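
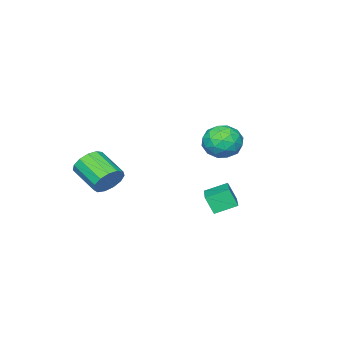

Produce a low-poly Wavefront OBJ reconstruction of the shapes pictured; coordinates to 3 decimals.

v -2.401 1.273 -0.527
v -1.572 0.909 -1.264
v -3.668 0.191 -1.416
v -2.839 -0.173 -2.153
v -2.808 -0.5 -1.034
v -2.025 0.168 -0.484
v -3.215 0.932 -2.196
v -2.432 1.6 -1.646
v -2.076 0.698 -2.296
v -1.824 -0.187 -1.577
v -3.416 1.287 -1.103
v -3.164 0.402 -0.384
v -1.875 1.186 -0.817
v -3.365 -0.086 -1.863
v -3.347 -0.278 -1.204
v -2.86 -0.492 -1.638
v -2.141 0.75 -0.359
v -1.655 0.537 -0.792
v -2.381 -0.292 -0.657
v -3.585 0.563 -1.888
v -3.099 0.35 -2.321
v -2.38 1.592 -1.042
v -1.893 1.378 -1.476
v -2.859 1.392 -2.023
v -1.684 0.848 -1.857
v -2.429 0.212 -2.38
v -2.649 0.861 -2.405
v -2.189 1.254 -2.082
v -1.537 0.328 -1.435
v -2.281 -0.308 -1.958
v -2.263 -0.5 -1.299
v -1.803 -0.107 -0.976
v -1.832 0.204 -2.041
v -2.959 1.408 -0.722
v -3.703 0.772 -1.245
v -3.437 1.207 -1.704
v -2.977 1.6 -1.381
v -2.811 0.888 -0.3
v -3.556 0.252 -0.823
v -3.051 -0.154 -0.598
v -2.591 0.239 -0.275
v -3.408 0.896 -0.639
v 2.617 -2.579 -3.409
v 3.042 -3.007 -4.169
v 2.847 -4.689 -3.331
v 2.423 -4.261 -2.571
v 3.443 -2.879 -3.82
v 3.248 -4.562 -2.982
v 3.582 -2.656 -3.341
v 3.387 -4.339 -2.502
v 3.414 -2.409 -2.883
v 3.22 -4.091 -2.045
v 2.994 -2.215 -2.592
v 2.799 -3.898 -1.754
v 2.454 -2.137 -2.561
v 2.259 -3.82 -1.723
v 1.966 -2.199 -2.799
v 1.771 -3.882 -1.961
v 1.685 -2.382 -3.231
v 1.49 -4.064 -2.392
v 1.7 -2.627 -3.719
v 1.505 -4.309 -2.881
v 2.006 -2.857 -4.109
v 1.811 -4.539 -3.271
v 2.507 -2.998 -4.277
v 2.312 -4.681 -3.438
v -0.453 1.798 -4.918
v -0.324 1.297 -3.891
v -1.357 2.613 -4.407
v -1.228 2.112 -3.38
v 0.988 3.108 -4.46
v 1.117 2.607 -3.433
v 0.084 3.923 -3.949
v 0.213 3.422 -2.922
f 1 38 17
f 38 12 41
f 17 41 6
f 38 41 17
f 1 17 13
f 17 6 18
f 13 18 2
f 17 18 13
f 1 13 22
f 13 2 23
f 22 23 8
f 13 23 22
f 1 22 34
f 22 8 37
f 34 37 11
f 22 37 34
f 1 34 38
f 34 11 42
f 38 42 12
f 34 42 38
f 2 18 29
f 18 6 32
f 29 32 10
f 18 32 29
f 6 41 19
f 41 12 40
f 19 40 5
f 41 40 19
f 12 42 39
f 42 11 35
f 39 35 3
f 42 35 39
f 11 37 36
f 37 8 24
f 36 24 7
f 37 24 36
f 8 23 28
f 23 2 25
f 28 25 9
f 23 25 28
f 4 30 16
f 30 10 31
f 16 31 5
f 30 31 16
f 4 16 14
f 16 5 15
f 14 15 3
f 16 15 14
f 4 14 21
f 14 3 20
f 21 20 7
f 14 20 21
f 4 21 26
f 21 7 27
f 26 27 9
f 21 27 26
f 4 26 30
f 26 9 33
f 30 33 10
f 26 33 30
f 5 31 19
f 31 10 32
f 19 32 6
f 31 32 19
f 3 15 39
f 15 5 40
f 39 40 12
f 15 40 39
f 7 20 36
f 20 3 35
f 36 35 11
f 20 35 36
f 9 27 28
f 27 7 24
f 28 24 8
f 27 24 28
f 10 33 29
f 33 9 25
f 29 25 2
f 33 25 29
f 44 43 47
f 44 47 45
f 45 47 48
f 45 48 46
f 47 43 49
f 47 49 48
f 48 49 50
f 48 50 46
f 49 43 51
f 49 51 50
f 50 51 52
f 50 52 46
f 51 43 53
f 51 53 52
f 52 53 54
f 52 54 46
f 53 43 55
f 53 55 54
f 54 55 56
f 54 56 46
f 55 43 57
f 55 57 56
f 56 57 58
f 56 58 46
f 57 43 59
f 57 59 58
f 58 59 60
f 58 60 46
f 59 43 61
f 59 61 60
f 60 61 62
f 60 62 46
f 61 43 63
f 61 63 62
f 62 63 64
f 62 64 46
f 63 43 65
f 63 65 64
f 64 65 66
f 64 66 46
f 65 43 44
f 65 44 66
f 66 44 45
f 66 45 46
f 68 70 67
f 71 68 67
f 67 70 69
f 69 71 67
f 68 74 70
f 72 68 71
f 72 74 68
f 70 74 69
f 73 71 69
f 69 74 73
f 73 72 71
f 74 72 73



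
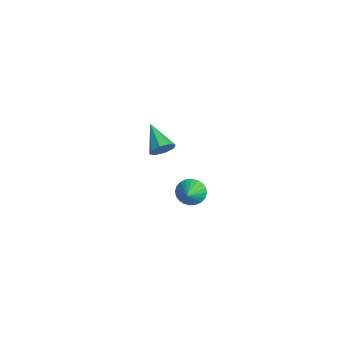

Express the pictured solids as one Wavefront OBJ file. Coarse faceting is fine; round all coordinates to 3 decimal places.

v -2.168 0.527 -4.325
v -1.926 0.833 -3.768
v -3.612 0.193 -3.515
v -2.178 1.162 -4.083
v -2.425 1.119 -4.539
v -2.52 0.73 -4.87
v -2.409 0.221 -4.882
v -2.157 -0.108 -4.568
v -1.911 -0.065 -4.112
v -1.815 0.325 -3.78
v 3.102 0.844 -3.008
v 3.467 0.733 -3.618
v 4.178 0.456 -2.292
v 3.529 1.002 -3.565
v 3.526 1.247 -3.428
v 3.458 1.43 -3.226
v 3.336 1.525 -2.992
v 3.178 1.515 -2.759
v 3.009 1.404 -2.565
v 2.853 1.207 -2.438
v 2.736 0.955 -2.398
v 2.674 0.686 -2.451
v 2.677 0.441 -2.588
v 2.745 0.258 -2.79
v 2.867 0.163 -3.025
v 3.025 0.173 -3.257
v 3.195 0.284 -3.451
v 3.35 0.481 -3.578
f 2 1 4
f 2 4 3
f 4 1 5
f 4 5 3
f 5 1 6
f 5 6 3
f 6 1 7
f 6 7 3
f 7 1 8
f 7 8 3
f 8 1 9
f 8 9 3
f 9 1 10
f 9 10 3
f 10 1 2
f 10 2 3
f 12 11 14
f 12 14 13
f 14 11 15
f 14 15 13
f 15 11 16
f 15 16 13
f 16 11 17
f 16 17 13
f 17 11 18
f 17 18 13
f 18 11 19
f 18 19 13
f 19 11 20
f 19 20 13
f 20 11 21
f 20 21 13
f 21 11 22
f 21 22 13
f 22 11 23
f 22 23 13
f 23 11 24
f 23 24 13
f 24 11 25
f 24 25 13
f 25 11 26
f 25 26 13
f 26 11 27
f 26 27 13
f 27 11 28
f 27 28 13
f 28 11 12
f 28 12 13



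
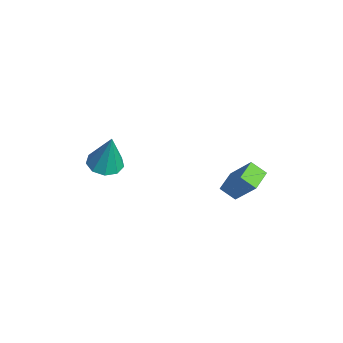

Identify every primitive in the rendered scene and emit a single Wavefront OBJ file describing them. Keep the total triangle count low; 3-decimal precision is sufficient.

v 3.043 3.058 -2.975
v 2.621 2.495 -2.462
v 3.938 3.655 -1.582
v 3.516 3.093 -1.07
v 3.804 2.327 -3.15
v 3.382 1.765 -2.638
v 4.699 2.925 -1.758
v 4.277 2.362 -1.245
v 1.049 -2.605 -1.731
v 1.837 -2.837 -1.855
v 1.411 -2.375 0.131
v 1.788 -2.274 -1.915
v 1.394 -1.867 -1.889
v 0.838 -1.805 -1.789
v 0.382 -2.117 -1.662
v 0.238 -2.658 -1.567
v 0.473 -3.174 -1.548
v 0.979 -3.424 -1.615
v 1.517 -3.291 -1.736
f 2 4 1
f 5 2 1
f 1 4 3
f 3 5 1
f 2 8 4
f 6 2 5
f 6 8 2
f 4 8 3
f 7 5 3
f 3 8 7
f 7 6 5
f 8 6 7
f 10 9 12
f 10 12 11
f 12 9 13
f 12 13 11
f 13 9 14
f 13 14 11
f 14 9 15
f 14 15 11
f 15 9 16
f 15 16 11
f 16 9 17
f 16 17 11
f 17 9 18
f 17 18 11
f 18 9 19
f 18 19 11
f 19 9 10
f 19 10 11



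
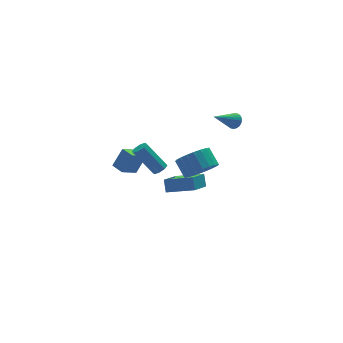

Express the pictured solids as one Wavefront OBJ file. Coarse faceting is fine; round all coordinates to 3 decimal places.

v 2.912 0.682 3.477
v 3.229 0.417 3.84
v 1.468 0.358 4.503
v 3.238 0.618 3.916
v 3.196 0.829 3.924
v 3.112 1.017 3.865
v 2.997 1.154 3.747
v 2.869 1.219 3.587
v 2.748 1.203 3.411
v 2.651 1.107 3.245
v 2.594 0.947 3.114
v 2.586 0.746 3.039
v 2.627 0.535 3.03
v 2.711 0.347 3.09
v 2.826 0.21 3.208
v 2.954 0.145 3.367
v 3.076 0.161 3.544
v 3.172 0.257 3.71
v -0.033 3.639 -4.099
v 0.065 4.147 -3.351
v 1.262 4.858 -5.098
v 1.36 5.367 -4.35
v 1.36 2.593 -3.57
v 1.458 3.102 -2.822
v 2.655 3.813 -4.569
v 2.753 4.321 -3.821
v -1.715 0.604 0.812
v -1.324 0.469 1.112
v -2.214 1.302 2.647
v -2.605 1.436 2.348
v -1.275 0.821 0.95
v -2.165 1.654 2.485
v -1.483 1.045 0.707
v -2.373 1.878 2.243
v -1.827 1.011 0.527
v -2.717 1.844 2.062
v -2.106 0.738 0.513
v -2.996 1.571 2.048
v -2.155 0.386 0.675
v -3.045 1.219 2.21
v -1.947 0.162 0.917
v -2.837 0.995 2.453
v -1.603 0.196 1.098
v -2.493 1.029 2.633
v 0.013 -1.249 1.449
v 0.907 -1.525 1.947
v 0.761 -0.588 2.729
v -0.133 -0.311 2.231
v 1.056 -1.246 1.64
v 0.91 -0.308 2.422
v 1.024 -0.967 1.3
v 0.878 -0.03 2.082
v 0.818 -0.737 0.986
v 0.672 0.2 1.768
v 0.472 -0.596 0.751
v 0.326 0.342 1.534
v 0.047 -0.567 0.638
v -0.099 0.371 1.42
v -0.384 -0.656 0.665
v -0.53 0.282 1.447
v -0.746 -0.848 0.827
v -0.892 0.09 1.609
v -0.977 -1.109 1.097
v -1.123 -0.171 1.879
v -1.037 -1.394 1.427
v -1.183 -0.456 2.21
v -0.915 -1.654 1.762
v -1.061 -0.717 2.544
v -0.633 -1.844 2.042
v -0.779 -0.907 2.824
v -0.239 -1.931 2.22
v -0.385 -0.994 3.002
v 0.198 -1.9 2.264
v 0.052 -0.963 3.047
v 0.604 -1.757 2.167
v 0.458 -0.819 2.95
v -2.444 2.351 -0.554
v -3.457 2.004 0.09
v -2.689 3.174 -0.495
v -3.702 2.827 0.149
v -1.758 2.473 0.591
v -2.771 2.126 1.235
v -2.003 3.296 0.65
v -3.016 2.949 1.294
f 2 1 4
f 2 4 3
f 4 1 5
f 4 5 3
f 5 1 6
f 5 6 3
f 6 1 7
f 6 7 3
f 7 1 8
f 7 8 3
f 8 1 9
f 8 9 3
f 9 1 10
f 9 10 3
f 10 1 11
f 10 11 3
f 11 1 12
f 11 12 3
f 12 1 13
f 12 13 3
f 13 1 14
f 13 14 3
f 14 1 15
f 14 15 3
f 15 1 16
f 15 16 3
f 16 1 17
f 16 17 3
f 17 1 18
f 17 18 3
f 18 1 2
f 18 2 3
f 20 22 19
f 23 20 19
f 19 22 21
f 21 23 19
f 20 26 22
f 24 20 23
f 24 26 20
f 22 26 21
f 25 23 21
f 21 26 25
f 25 24 23
f 26 24 25
f 28 27 31
f 28 31 29
f 29 31 32
f 29 32 30
f 31 27 33
f 31 33 32
f 32 33 34
f 32 34 30
f 33 27 35
f 33 35 34
f 34 35 36
f 34 36 30
f 35 27 37
f 35 37 36
f 36 37 38
f 36 38 30
f 37 27 39
f 37 39 38
f 38 39 40
f 38 40 30
f 39 27 41
f 39 41 40
f 40 41 42
f 40 42 30
f 41 27 43
f 41 43 42
f 42 43 44
f 42 44 30
f 43 27 28
f 43 28 44
f 44 28 29
f 44 29 30
f 46 45 49
f 46 49 47
f 47 49 50
f 47 50 48
f 49 45 51
f 49 51 50
f 50 51 52
f 50 52 48
f 51 45 53
f 51 53 52
f 52 53 54
f 52 54 48
f 53 45 55
f 53 55 54
f 54 55 56
f 54 56 48
f 55 45 57
f 55 57 56
f 56 57 58
f 56 58 48
f 57 45 59
f 57 59 58
f 58 59 60
f 58 60 48
f 59 45 61
f 59 61 60
f 60 61 62
f 60 62 48
f 61 45 63
f 61 63 62
f 62 63 64
f 62 64 48
f 63 45 65
f 63 65 64
f 64 65 66
f 64 66 48
f 65 45 67
f 65 67 66
f 66 67 68
f 66 68 48
f 67 45 69
f 67 69 68
f 68 69 70
f 68 70 48
f 69 45 71
f 69 71 70
f 70 71 72
f 70 72 48
f 71 45 73
f 71 73 72
f 72 73 74
f 72 74 48
f 73 45 75
f 73 75 74
f 74 75 76
f 74 76 48
f 75 45 46
f 75 46 76
f 76 46 47
f 76 47 48
f 78 80 77
f 81 78 77
f 77 80 79
f 79 81 77
f 78 84 80
f 82 78 81
f 82 84 78
f 80 84 79
f 83 81 79
f 79 84 83
f 83 82 81
f 84 82 83



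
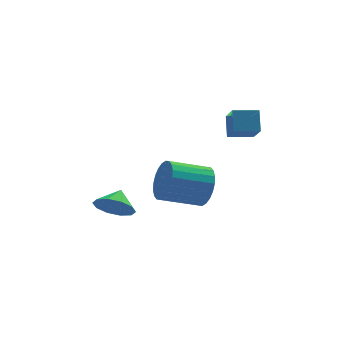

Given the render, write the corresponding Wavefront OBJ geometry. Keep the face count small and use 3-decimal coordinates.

v 0.27 -0.756 -1.967
v 0.633 -1.255 -1.118
v -1.148 -1.504 -0.504
v -1.51 -1.004 -1.353
v 0.625 -0.868 -0.985
v -1.156 -1.117 -0.371
v 0.562 -0.463 -1.002
v -1.218 -0.712 -0.388
v 0.456 -0.103 -1.165
v -1.325 -0.352 -0.551
v 0.321 0.158 -1.451
v -1.46 -0.091 -0.837
v 0.178 0.279 -1.815
v -1.603 0.03 -1.201
v 0.049 0.244 -2.203
v -1.731 -0.005 -1.589
v -0.046 0.056 -2.554
v -1.826 -0.193 -1.94
v -0.092 -0.256 -2.816
v -1.873 -0.505 -2.202
v -0.084 -0.643 -2.949
v -1.865 -0.892 -2.335
v -0.022 -1.048 -2.932
v -1.802 -1.297 -2.318
v 0.085 -1.408 -2.769
v -1.696 -1.657 -2.155
v 0.22 -1.669 -2.483
v -1.561 -1.918 -1.869
v 0.363 -1.79 -2.119
v -1.418 -2.039 -1.505
v 0.491 -1.755 -1.731
v -1.289 -2.004 -1.117
v 0.586 -1.567 -1.38
v -1.194 -1.816 -0.766
v 1.316 0.166 0.463
v 1.413 -1.07 1.426
v 1.35 0.856 1.345
v 1.447 -0.38 2.308
v 2.453 0.2 0.392
v 2.55 -1.036 1.355
v 2.487 0.89 1.274
v 2.584 -0.346 2.237
v -3.518 -0.465 -3.176
v -2.804 -1.014 -2.873
v -3.162 0.325 -2.584
v -2.624 -0.733 -3.356
v -2.786 -0.349 -3.77
v -3.227 -0.01 -3.958
v -3.779 0.155 -3.847
v -4.232 0.083 -3.48
v -4.412 -0.198 -2.997
v -4.25 -0.581 -2.582
v -3.809 -0.92 -2.395
v -3.256 -1.085 -2.506
f 2 1 5
f 2 5 3
f 3 5 6
f 3 6 4
f 5 1 7
f 5 7 6
f 6 7 8
f 6 8 4
f 7 1 9
f 7 9 8
f 8 9 10
f 8 10 4
f 9 1 11
f 9 11 10
f 10 11 12
f 10 12 4
f 11 1 13
f 11 13 12
f 12 13 14
f 12 14 4
f 13 1 15
f 13 15 14
f 14 15 16
f 14 16 4
f 15 1 17
f 15 17 16
f 16 17 18
f 16 18 4
f 17 1 19
f 17 19 18
f 18 19 20
f 18 20 4
f 19 1 21
f 19 21 20
f 20 21 22
f 20 22 4
f 21 1 23
f 21 23 22
f 22 23 24
f 22 24 4
f 23 1 25
f 23 25 24
f 24 25 26
f 24 26 4
f 25 1 27
f 25 27 26
f 26 27 28
f 26 28 4
f 27 1 29
f 27 29 28
f 28 29 30
f 28 30 4
f 29 1 31
f 29 31 30
f 30 31 32
f 30 32 4
f 31 1 33
f 31 33 32
f 32 33 34
f 32 34 4
f 33 1 2
f 33 2 34
f 34 2 3
f 34 3 4
f 36 38 35
f 39 36 35
f 35 38 37
f 37 39 35
f 36 42 38
f 40 36 39
f 40 42 36
f 38 42 37
f 41 39 37
f 37 42 41
f 41 40 39
f 42 40 41
f 44 43 46
f 44 46 45
f 46 43 47
f 46 47 45
f 47 43 48
f 47 48 45
f 48 43 49
f 48 49 45
f 49 43 50
f 49 50 45
f 50 43 51
f 50 51 45
f 51 43 52
f 51 52 45
f 52 43 53
f 52 53 45
f 53 43 54
f 53 54 45
f 54 43 44
f 54 44 45



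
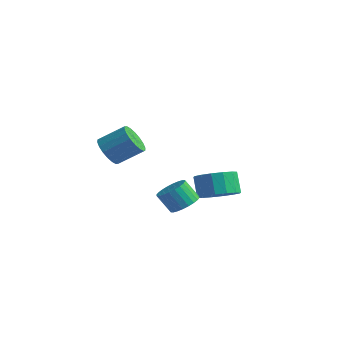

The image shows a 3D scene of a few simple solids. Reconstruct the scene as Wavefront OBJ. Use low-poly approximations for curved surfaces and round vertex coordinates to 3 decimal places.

v -1.468 -1.321 -2.646
v -0.813 -1.141 -2.187
v -1.417 -1.478 -1.194
v -2.072 -1.659 -1.654
v -0.969 -0.861 -2.186
v -1.573 -1.199 -1.194
v -1.201 -0.652 -2.256
v -1.804 -0.989 -1.263
v -1.473 -0.544 -2.385
v -2.077 -0.882 -1.392
v -1.745 -0.555 -2.554
v -2.348 -0.893 -1.561
v -1.974 -0.682 -2.737
v -2.578 -1.02 -1.744
v -2.126 -0.907 -2.906
v -2.73 -1.245 -1.913
v -2.179 -1.195 -3.035
v -2.782 -1.532 -2.043
v -2.123 -1.502 -3.106
v -2.727 -1.839 -2.113
v -1.967 -1.781 -3.106
v -2.571 -2.119 -2.114
v -1.736 -1.991 -3.037
v -2.339 -2.328 -2.044
v -1.463 -2.098 -2.908
v -2.067 -2.436 -1.915
v -1.192 -2.087 -2.739
v -1.795 -2.425 -1.746
v -0.962 -1.96 -2.556
v -1.566 -2.298 -1.563
v -0.81 -1.735 -2.387
v -1.414 -2.073 -1.394
v -0.758 -1.448 -2.257
v -1.361 -1.785 -1.265
v -3.851 -4.008 0.933
v -3.144 -4.408 0.622
v -2.262 -3.513 1.476
v -2.969 -3.112 1.787
v -3.196 -4.117 0.371
v -2.314 -3.222 1.225
v -3.378 -3.805 0.232
v -2.495 -2.91 1.086
v -3.654 -3.533 0.231
v -2.771 -2.638 1.085
v -3.968 -3.355 0.37
v -3.085 -2.46 1.224
v -4.26 -3.306 0.62
v -3.377 -2.411 1.474
v -4.47 -3.396 0.932
v -3.588 -2.501 1.786
v -4.558 -3.607 1.244
v -3.676 -2.712 2.098
v -4.506 -3.898 1.495
v -3.624 -3.003 2.349
v -4.325 -4.21 1.634
v -3.442 -3.315 2.488
v -4.049 -4.482 1.635
v -3.166 -3.587 2.489
v -3.735 -4.66 1.496
v -2.852 -3.765 2.35
v -3.443 -4.709 1.246
v -2.56 -3.814 2.1
v -3.232 -4.619 0.934
v -2.35 -3.724 1.788
v -2.306 1.885 -3.422
v -1.332 2.056 -2.962
v -1.92 2.386 -1.839
v -2.894 2.215 -2.298
v -1.478 2.554 -3.185
v -2.066 2.884 -2.062
v -1.846 2.872 -3.471
v -2.434 3.202 -2.348
v -2.337 2.926 -3.744
v -2.925 3.256 -2.621
v -2.82 2.701 -3.93
v -3.408 3.031 -2.807
v -3.165 2.257 -3.98
v -3.753 2.587 -2.857
v -3.28 1.714 -3.881
v -3.868 2.044 -2.758
v -3.134 1.216 -3.658
v -3.722 1.546 -2.535
v -2.766 0.898 -3.372
v -3.354 1.228 -2.249
v -2.275 0.844 -3.099
v -2.863 1.174 -1.976
v -1.792 1.069 -2.913
v -2.38 1.399 -1.79
v -1.447 1.513 -2.863
v -2.035 1.843 -1.74
f 2 1 5
f 2 5 3
f 3 5 6
f 3 6 4
f 5 1 7
f 5 7 6
f 6 7 8
f 6 8 4
f 7 1 9
f 7 9 8
f 8 9 10
f 8 10 4
f 9 1 11
f 9 11 10
f 10 11 12
f 10 12 4
f 11 1 13
f 11 13 12
f 12 13 14
f 12 14 4
f 13 1 15
f 13 15 14
f 14 15 16
f 14 16 4
f 15 1 17
f 15 17 16
f 16 17 18
f 16 18 4
f 17 1 19
f 17 19 18
f 18 19 20
f 18 20 4
f 19 1 21
f 19 21 20
f 20 21 22
f 20 22 4
f 21 1 23
f 21 23 22
f 22 23 24
f 22 24 4
f 23 1 25
f 23 25 24
f 24 25 26
f 24 26 4
f 25 1 27
f 25 27 26
f 26 27 28
f 26 28 4
f 27 1 29
f 27 29 28
f 28 29 30
f 28 30 4
f 29 1 31
f 29 31 30
f 30 31 32
f 30 32 4
f 31 1 33
f 31 33 32
f 32 33 34
f 32 34 4
f 33 1 2
f 33 2 34
f 34 2 3
f 34 3 4
f 36 35 39
f 36 39 37
f 37 39 40
f 37 40 38
f 39 35 41
f 39 41 40
f 40 41 42
f 40 42 38
f 41 35 43
f 41 43 42
f 42 43 44
f 42 44 38
f 43 35 45
f 43 45 44
f 44 45 46
f 44 46 38
f 45 35 47
f 45 47 46
f 46 47 48
f 46 48 38
f 47 35 49
f 47 49 48
f 48 49 50
f 48 50 38
f 49 35 51
f 49 51 50
f 50 51 52
f 50 52 38
f 51 35 53
f 51 53 52
f 52 53 54
f 52 54 38
f 53 35 55
f 53 55 54
f 54 55 56
f 54 56 38
f 55 35 57
f 55 57 56
f 56 57 58
f 56 58 38
f 57 35 59
f 57 59 58
f 58 59 60
f 58 60 38
f 59 35 61
f 59 61 60
f 60 61 62
f 60 62 38
f 61 35 63
f 61 63 62
f 62 63 64
f 62 64 38
f 63 35 36
f 63 36 64
f 64 36 37
f 64 37 38
f 66 65 69
f 66 69 67
f 67 69 70
f 67 70 68
f 69 65 71
f 69 71 70
f 70 71 72
f 70 72 68
f 71 65 73
f 71 73 72
f 72 73 74
f 72 74 68
f 73 65 75
f 73 75 74
f 74 75 76
f 74 76 68
f 75 65 77
f 75 77 76
f 76 77 78
f 76 78 68
f 77 65 79
f 77 79 78
f 78 79 80
f 78 80 68
f 79 65 81
f 79 81 80
f 80 81 82
f 80 82 68
f 81 65 83
f 81 83 82
f 82 83 84
f 82 84 68
f 83 65 85
f 83 85 84
f 84 85 86
f 84 86 68
f 85 65 87
f 85 87 86
f 86 87 88
f 86 88 68
f 87 65 89
f 87 89 88
f 88 89 90
f 88 90 68
f 89 65 66
f 89 66 90
f 90 66 67
f 90 67 68



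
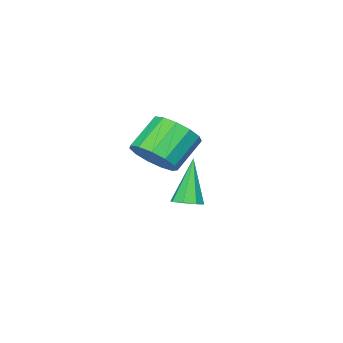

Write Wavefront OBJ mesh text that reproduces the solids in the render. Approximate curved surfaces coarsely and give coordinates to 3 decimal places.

v -0.116 -2.61 -3.189
v 0.381 -2.35 -2.949
v -0.824 -2.97 -1.331
v 0.036 -2.044 -3.021
v -0.398 -2.069 -3.191
v -0.667 -2.411 -3.36
v -0.613 -2.869 -3.428
v -0.269 -3.176 -3.357
v 0.165 -3.151 -3.186
v 0.434 -2.809 -3.018
v 3.282 -1.001 0.526
v 3.908 -1.043 1.226
v 2.784 -1.002 2.234
v 2.158 -0.959 1.534
v 3.834 -0.529 1.123
v 2.71 -0.488 2.13
v 3.585 -0.165 0.83
v 2.462 -0.123 1.838
v 3.24 -0.066 0.441
v 2.116 -0.024 1.448
v 2.908 -0.264 0.079
v 1.784 -0.222 1.086
v 2.695 -0.696 -0.141
v 1.571 -0.654 0.866
v 2.668 -1.224 -0.149
v 1.544 -1.183 0.858
v 2.836 -1.682 0.057
v 1.712 -1.641 1.065
v 3.146 -1.924 0.412
v 2.022 -1.882 1.42
v 3.498 -1.872 0.804
v 2.375 -1.831 1.811
v 3.783 -1.544 1.107
v 2.659 -1.502 2.115
f 2 1 4
f 2 4 3
f 4 1 5
f 4 5 3
f 5 1 6
f 5 6 3
f 6 1 7
f 6 7 3
f 7 1 8
f 7 8 3
f 8 1 9
f 8 9 3
f 9 1 10
f 9 10 3
f 10 1 2
f 10 2 3
f 12 11 15
f 12 15 13
f 13 15 16
f 13 16 14
f 15 11 17
f 15 17 16
f 16 17 18
f 16 18 14
f 17 11 19
f 17 19 18
f 18 19 20
f 18 20 14
f 19 11 21
f 19 21 20
f 20 21 22
f 20 22 14
f 21 11 23
f 21 23 22
f 22 23 24
f 22 24 14
f 23 11 25
f 23 25 24
f 24 25 26
f 24 26 14
f 25 11 27
f 25 27 26
f 26 27 28
f 26 28 14
f 27 11 29
f 27 29 28
f 28 29 30
f 28 30 14
f 29 11 31
f 29 31 30
f 30 31 32
f 30 32 14
f 31 11 33
f 31 33 32
f 32 33 34
f 32 34 14
f 33 11 12
f 33 12 34
f 34 12 13
f 34 13 14



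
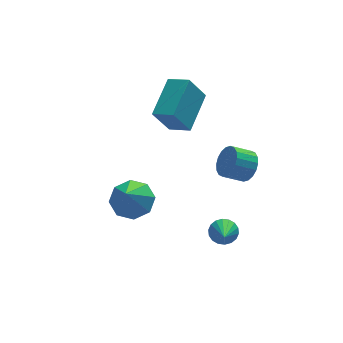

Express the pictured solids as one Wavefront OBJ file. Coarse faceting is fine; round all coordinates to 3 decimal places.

v -0.205 -0.15 -2.088
v 0.581 0.219 -1.571
v -0.715 -0.99 -0.712
v -0.043 0.673 -1.525
v -0.762 0.645 -1.809
v -1.154 0.151 -2.256
v -0.99 -0.519 -2.604
v -0.367 -0.973 -2.65
v 0.352 -0.946 -2.366
v 0.744 -0.452 -1.919
v 1.865 1.216 1.008
v 1.087 1.13 2.334
v 3.031 2.75 1.791
v 2.253 2.664 3.117
v 2.587 0.476 1.383
v 1.809 0.39 2.709
v 3.753 2.01 2.166
v 2.975 1.924 3.492
v 3.132 -2.511 -3.063
v 3.588 -2.866 -3.36
v 2.788 -3.629 -2.257
v 3.732 -2.75 -3.138
v 3.757 -2.587 -2.9
v 3.659 -2.409 -2.695
v 3.456 -2.251 -2.563
v 3.189 -2.144 -2.529
v 2.911 -2.11 -2.601
v 2.677 -2.156 -2.765
v 2.533 -2.272 -2.987
v 2.508 -2.435 -3.225
v 2.606 -2.614 -3.43
v 2.809 -2.772 -3.563
v 3.076 -2.878 -3.596
v 3.354 -2.912 -3.524
v 4.097 -2.573 1.286
v 4.473 -2.724 1.941
v 3.579 -2.657 2.469
v 3.203 -2.507 1.814
v 4.487 -2.382 1.921
v 3.594 -2.315 2.45
v 4.424 -2.078 1.776
v 3.53 -2.011 2.304
v 4.296 -1.872 1.534
v 3.402 -1.805 2.062
v 4.128 -1.805 1.242
v 3.235 -1.739 1.771
v 3.955 -1.891 0.96
v 3.061 -1.824 1.488
v 3.809 -2.111 0.741
v 2.916 -2.044 1.27
v 3.721 -2.423 0.631
v 2.827 -2.356 1.159
v 3.706 -2.765 0.65
v 2.813 -2.698 1.179
v 3.77 -3.069 0.796
v 2.876 -3.002 1.324
v 3.898 -3.275 1.038
v 3.004 -3.208 1.566
v 4.065 -3.341 1.329
v 3.172 -3.275 1.858
v 4.239 -3.256 1.612
v 3.345 -3.189 2.14
v 4.384 -3.036 1.83
v 3.491 -2.969 2.359
f 2 1 4
f 2 4 3
f 4 1 5
f 4 5 3
f 5 1 6
f 5 6 3
f 6 1 7
f 6 7 3
f 7 1 8
f 7 8 3
f 8 1 9
f 8 9 3
f 9 1 10
f 9 10 3
f 10 1 2
f 10 2 3
f 12 14 11
f 15 12 11
f 11 14 13
f 13 15 11
f 12 18 14
f 16 12 15
f 16 18 12
f 14 18 13
f 17 15 13
f 13 18 17
f 17 16 15
f 18 16 17
f 20 19 22
f 20 22 21
f 22 19 23
f 22 23 21
f 23 19 24
f 23 24 21
f 24 19 25
f 24 25 21
f 25 19 26
f 25 26 21
f 26 19 27
f 26 27 21
f 27 19 28
f 27 28 21
f 28 19 29
f 28 29 21
f 29 19 30
f 29 30 21
f 30 19 31
f 30 31 21
f 31 19 32
f 31 32 21
f 32 19 33
f 32 33 21
f 33 19 34
f 33 34 21
f 34 19 20
f 34 20 21
f 36 35 39
f 36 39 37
f 37 39 40
f 37 40 38
f 39 35 41
f 39 41 40
f 40 41 42
f 40 42 38
f 41 35 43
f 41 43 42
f 42 43 44
f 42 44 38
f 43 35 45
f 43 45 44
f 44 45 46
f 44 46 38
f 45 35 47
f 45 47 46
f 46 47 48
f 46 48 38
f 47 35 49
f 47 49 48
f 48 49 50
f 48 50 38
f 49 35 51
f 49 51 50
f 50 51 52
f 50 52 38
f 51 35 53
f 51 53 52
f 52 53 54
f 52 54 38
f 53 35 55
f 53 55 54
f 54 55 56
f 54 56 38
f 55 35 57
f 55 57 56
f 56 57 58
f 56 58 38
f 57 35 59
f 57 59 58
f 58 59 60
f 58 60 38
f 59 35 61
f 59 61 60
f 60 61 62
f 60 62 38
f 61 35 63
f 61 63 62
f 62 63 64
f 62 64 38
f 63 35 36
f 63 36 64
f 64 36 37
f 64 37 38



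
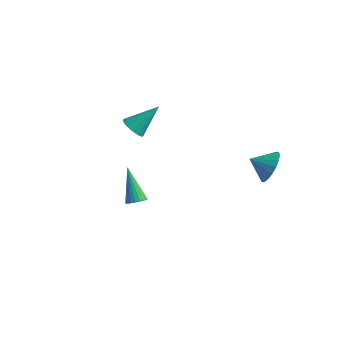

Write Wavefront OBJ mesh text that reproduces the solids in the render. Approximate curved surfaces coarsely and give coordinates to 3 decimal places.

v 3.094 2.258 -1.529
v 3.578 2.158 -0.73
v 2.186 1.862 -1.031
v 3.438 2.521 -0.695
v 3.239 2.839 -0.805
v 3.015 3.057 -1.04
v 2.804 3.136 -1.359
v 2.644 3.064 -1.709
v 2.562 2.852 -2.027
v 2.572 2.538 -2.259
v 2.672 2.175 -2.365
v 2.845 1.827 -2.327
v 3.061 1.553 -2.15
v 3.283 1.402 -1.867
v 3.473 1.398 -1.525
v 3.597 1.543 -1.184
v 3.634 1.812 -0.902
v -0.314 -4.2 -0.438
v 0.095 -4.255 -0.122
v -1.286 -3.4 0.958
v 0.131 -4.072 -0.202
v 0.099 -3.908 -0.317
v 0.005 -3.789 -0.451
v -0.138 -3.732 -0.584
v -0.308 -3.747 -0.694
v -0.479 -3.83 -0.765
v -0.625 -3.97 -0.786
v -0.723 -4.145 -0.755
v -0.759 -4.328 -0.675
v -0.727 -4.491 -0.559
v -0.632 -4.61 -0.425
v -0.489 -4.667 -0.293
v -0.319 -4.653 -0.183
v -0.149 -4.569 -0.112
v -0.003 -4.429 -0.09
v -3.605 0.736 -0.521
v -3.068 0.307 -0.46
v -2.835 1.864 0.621
v -2.984 0.547 -0.754
v -3.096 0.847 -0.974
v -3.371 1.112 -1.05
v -3.719 1.257 -0.958
v -4.032 1.237 -0.728
v -4.209 1.058 -0.432
v -4.194 0.777 -0.164
v -3.992 0.483 -0.009
v -3.668 0.269 -0.017
v -3.323 0.204 -0.185
f 2 1 4
f 2 4 3
f 4 1 5
f 4 5 3
f 5 1 6
f 5 6 3
f 6 1 7
f 6 7 3
f 7 1 8
f 7 8 3
f 8 1 9
f 8 9 3
f 9 1 10
f 9 10 3
f 10 1 11
f 10 11 3
f 11 1 12
f 11 12 3
f 12 1 13
f 12 13 3
f 13 1 14
f 13 14 3
f 14 1 15
f 14 15 3
f 15 1 16
f 15 16 3
f 16 1 17
f 16 17 3
f 17 1 2
f 17 2 3
f 19 18 21
f 19 21 20
f 21 18 22
f 21 22 20
f 22 18 23
f 22 23 20
f 23 18 24
f 23 24 20
f 24 18 25
f 24 25 20
f 25 18 26
f 25 26 20
f 26 18 27
f 26 27 20
f 27 18 28
f 27 28 20
f 28 18 29
f 28 29 20
f 29 18 30
f 29 30 20
f 30 18 31
f 30 31 20
f 31 18 32
f 31 32 20
f 32 18 33
f 32 33 20
f 33 18 34
f 33 34 20
f 34 18 35
f 34 35 20
f 35 18 19
f 35 19 20
f 37 36 39
f 37 39 38
f 39 36 40
f 39 40 38
f 40 36 41
f 40 41 38
f 41 36 42
f 41 42 38
f 42 36 43
f 42 43 38
f 43 36 44
f 43 44 38
f 44 36 45
f 44 45 38
f 45 36 46
f 45 46 38
f 46 36 47
f 46 47 38
f 47 36 48
f 47 48 38
f 48 36 37
f 48 37 38



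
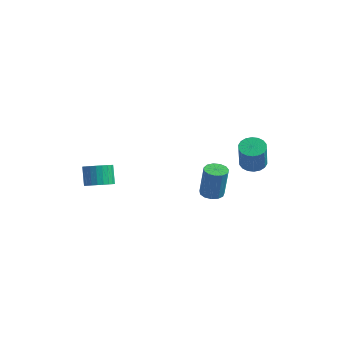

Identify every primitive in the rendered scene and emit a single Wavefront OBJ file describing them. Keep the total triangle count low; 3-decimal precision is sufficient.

v 0.181 2.219 -2.594
v 0.72 2.514 -2.73
v 1.259 2.377 -0.903
v 0.719 2.081 -0.766
v 0.487 2.767 -2.643
v 1.026 2.63 -0.815
v 0.157 2.846 -2.539
v 0.695 2.708 -0.712
v -0.166 2.726 -2.453
v 0.373 2.588 -0.626
v -0.379 2.444 -2.412
v 0.16 2.307 -0.584
v -0.414 2.092 -2.428
v 0.125 1.954 -0.601
v -0.26 1.779 -2.497
v 0.279 1.642 -0.669
v 0.033 1.606 -2.596
v 0.572 1.469 -0.769
v 0.374 1.628 -2.695
v 0.913 1.49 -0.868
v 0.653 1.837 -2.762
v 1.192 1.699 -0.934
v 0.782 2.167 -2.775
v 1.321 2.03 -0.948
v -2.831 -2.485 -1.941
v -2.362 -1.88 -1.861
v -2.8 -1.689 -0.739
v -3.269 -2.295 -0.819
v -2.607 -1.75 -1.979
v -3.044 -1.559 -0.856
v -2.885 -1.732 -2.09
v -3.323 -1.541 -0.967
v -3.155 -1.828 -2.179
v -3.593 -1.638 -1.056
v -3.376 -2.025 -2.232
v -3.814 -1.835 -1.109
v -3.514 -2.292 -2.24
v -3.952 -2.101 -1.118
v -3.548 -2.588 -2.203
v -3.986 -2.398 -1.081
v -3.473 -2.869 -2.126
v -3.91 -2.678 -1.004
v -3.3 -3.091 -2.021
v -3.738 -2.9 -0.899
v -3.056 -3.221 -1.904
v -3.493 -3.03 -0.781
v -2.777 -3.239 -1.793
v -3.215 -3.048 -0.67
v -2.507 -3.142 -1.704
v -2.945 -2.952 -0.581
v -2.286 -2.945 -1.651
v -2.724 -2.755 -0.528
v -2.148 -2.679 -1.642
v -2.586 -2.488 -0.52
v -2.114 -2.382 -1.679
v -2.552 -2.192 -0.557
v -2.19 -2.102 -1.756
v -2.627 -1.911 -0.634
v 2.767 2.79 0.258
v 3.261 3.269 0.202
v 4.106 2.568 1.666
v 3.613 2.09 1.722
v 3.055 3.404 0.386
v 3.9 2.704 1.85
v 2.793 3.418 0.544
v 3.638 2.717 2.008
v 2.525 3.307 0.645
v 3.37 2.606 2.11
v 2.305 3.094 0.67
v 3.15 2.393 2.134
v 2.177 2.821 0.613
v 3.022 2.12 2.078
v 2.166 2.542 0.486
v 3.011 1.841 1.95
v 2.274 2.312 0.314
v 3.119 1.611 1.778
v 2.48 2.176 0.13
v 3.325 1.476 1.594
v 2.742 2.163 -0.028
v 3.587 1.462 1.436
v 3.01 2.274 -0.13
v 3.855 1.573 1.335
v 3.23 2.487 -0.154
v 4.075 1.786 1.31
v 3.358 2.76 -0.098
v 4.203 2.059 1.367
v 3.369 3.039 0.03
v 4.214 2.338 1.494
f 2 1 5
f 2 5 3
f 3 5 6
f 3 6 4
f 5 1 7
f 5 7 6
f 6 7 8
f 6 8 4
f 7 1 9
f 7 9 8
f 8 9 10
f 8 10 4
f 9 1 11
f 9 11 10
f 10 11 12
f 10 12 4
f 11 1 13
f 11 13 12
f 12 13 14
f 12 14 4
f 13 1 15
f 13 15 14
f 14 15 16
f 14 16 4
f 15 1 17
f 15 17 16
f 16 17 18
f 16 18 4
f 17 1 19
f 17 19 18
f 18 19 20
f 18 20 4
f 19 1 21
f 19 21 20
f 20 21 22
f 20 22 4
f 21 1 23
f 21 23 22
f 22 23 24
f 22 24 4
f 23 1 2
f 23 2 24
f 24 2 3
f 24 3 4
f 26 25 29
f 26 29 27
f 27 29 30
f 27 30 28
f 29 25 31
f 29 31 30
f 30 31 32
f 30 32 28
f 31 25 33
f 31 33 32
f 32 33 34
f 32 34 28
f 33 25 35
f 33 35 34
f 34 35 36
f 34 36 28
f 35 25 37
f 35 37 36
f 36 37 38
f 36 38 28
f 37 25 39
f 37 39 38
f 38 39 40
f 38 40 28
f 39 25 41
f 39 41 40
f 40 41 42
f 40 42 28
f 41 25 43
f 41 43 42
f 42 43 44
f 42 44 28
f 43 25 45
f 43 45 44
f 44 45 46
f 44 46 28
f 45 25 47
f 45 47 46
f 46 47 48
f 46 48 28
f 47 25 49
f 47 49 48
f 48 49 50
f 48 50 28
f 49 25 51
f 49 51 50
f 50 51 52
f 50 52 28
f 51 25 53
f 51 53 52
f 52 53 54
f 52 54 28
f 53 25 55
f 53 55 54
f 54 55 56
f 54 56 28
f 55 25 57
f 55 57 56
f 56 57 58
f 56 58 28
f 57 25 26
f 57 26 58
f 58 26 27
f 58 27 28
f 60 59 63
f 60 63 61
f 61 63 64
f 61 64 62
f 63 59 65
f 63 65 64
f 64 65 66
f 64 66 62
f 65 59 67
f 65 67 66
f 66 67 68
f 66 68 62
f 67 59 69
f 67 69 68
f 68 69 70
f 68 70 62
f 69 59 71
f 69 71 70
f 70 71 72
f 70 72 62
f 71 59 73
f 71 73 72
f 72 73 74
f 72 74 62
f 73 59 75
f 73 75 74
f 74 75 76
f 74 76 62
f 75 59 77
f 75 77 76
f 76 77 78
f 76 78 62
f 77 59 79
f 77 79 78
f 78 79 80
f 78 80 62
f 79 59 81
f 79 81 80
f 80 81 82
f 80 82 62
f 81 59 83
f 81 83 82
f 82 83 84
f 82 84 62
f 83 59 85
f 83 85 84
f 84 85 86
f 84 86 62
f 85 59 87
f 85 87 86
f 86 87 88
f 86 88 62
f 87 59 60
f 87 60 88
f 88 60 61
f 88 61 62



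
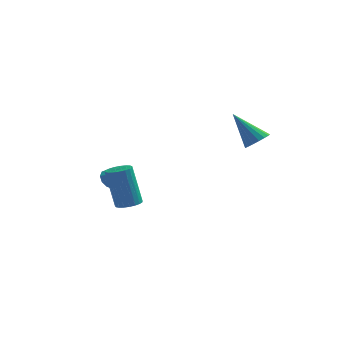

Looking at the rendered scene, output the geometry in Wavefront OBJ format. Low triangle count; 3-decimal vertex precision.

v 3.781 2.868 2.173
v 4.177 2.454 2.592
v 2.559 3.232 3.687
v 4.315 2.762 2.629
v 4.33 3.095 2.562
v 4.22 3.375 2.405
v 4.009 3.54 2.195
v 3.746 3.55 1.98
v 3.491 3.404 1.81
v 3.303 3.135 1.722
v 3.224 2.805 1.738
v 3.273 2.489 1.853
v 3.438 2.26 2.042
v 3.682 2.17 2.261
v 3.949 2.24 2.459
v -2.853 1.136 -0.112
v -2.633 0.794 -0.553
v -1.987 0.784 0.592
v -2.476 1.129 -0.579
v -2.463 1.466 -0.426
v -2.599 1.678 -0.154
v -2.831 1.682 0.135
v -3.073 1.478 0.329
v -3.23 1.143 0.355
v -3.243 0.806 0.202
v -3.107 0.594 -0.07
v -2.874 0.59 -0.359
v -0.943 -3.4 0.52
v -0.548 -3.856 0.663
v -1.043 -3.656 2.663
v -1.437 -3.2 2.52
v -0.397 -3.647 0.68
v -0.892 -3.448 2.68
v -0.341 -3.396 0.669
v -0.836 -3.196 2.669
v -0.388 -3.145 0.632
v -0.883 -2.946 2.632
v -0.532 -2.938 0.576
v -1.027 -2.739 2.576
v -0.747 -2.811 0.51
v -1.241 -2.612 2.51
v -0.995 -2.786 0.446
v -1.49 -2.587 2.446
v -1.234 -2.867 0.395
v -1.729 -2.668 2.395
v -1.423 -3.04 0.365
v -1.918 -2.841 2.365
v -1.529 -3.275 0.362
v -2.024 -3.076 2.362
v -1.533 -3.532 0.387
v -2.028 -3.333 2.387
v -1.436 -3.766 0.434
v -1.931 -3.566 2.434
v -1.253 -3.936 0.497
v -1.748 -3.737 2.497
v -1.016 -4.014 0.563
v -1.511 -3.815 2.563
v -0.767 -3.985 0.622
v -1.261 -3.786 2.622
f 2 1 4
f 2 4 3
f 4 1 5
f 4 5 3
f 5 1 6
f 5 6 3
f 6 1 7
f 6 7 3
f 7 1 8
f 7 8 3
f 8 1 9
f 8 9 3
f 9 1 10
f 9 10 3
f 10 1 11
f 10 11 3
f 11 1 12
f 11 12 3
f 12 1 13
f 12 13 3
f 13 1 14
f 13 14 3
f 14 1 15
f 14 15 3
f 15 1 2
f 15 2 3
f 17 16 19
f 17 19 18
f 19 16 20
f 19 20 18
f 20 16 21
f 20 21 18
f 21 16 22
f 21 22 18
f 22 16 23
f 22 23 18
f 23 16 24
f 23 24 18
f 24 16 25
f 24 25 18
f 25 16 26
f 25 26 18
f 26 16 27
f 26 27 18
f 27 16 17
f 27 17 18
f 29 28 32
f 29 32 30
f 30 32 33
f 30 33 31
f 32 28 34
f 32 34 33
f 33 34 35
f 33 35 31
f 34 28 36
f 34 36 35
f 35 36 37
f 35 37 31
f 36 28 38
f 36 38 37
f 37 38 39
f 37 39 31
f 38 28 40
f 38 40 39
f 39 40 41
f 39 41 31
f 40 28 42
f 40 42 41
f 41 42 43
f 41 43 31
f 42 28 44
f 42 44 43
f 43 44 45
f 43 45 31
f 44 28 46
f 44 46 45
f 45 46 47
f 45 47 31
f 46 28 48
f 46 48 47
f 47 48 49
f 47 49 31
f 48 28 50
f 48 50 49
f 49 50 51
f 49 51 31
f 50 28 52
f 50 52 51
f 51 52 53
f 51 53 31
f 52 28 54
f 52 54 53
f 53 54 55
f 53 55 31
f 54 28 56
f 54 56 55
f 55 56 57
f 55 57 31
f 56 28 58
f 56 58 57
f 57 58 59
f 57 59 31
f 58 28 29
f 58 29 59
f 59 29 30
f 59 30 31



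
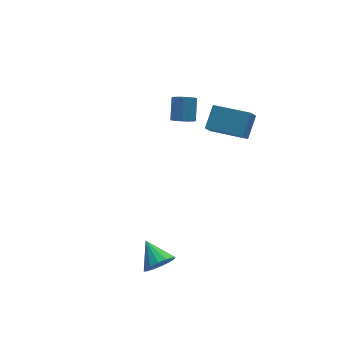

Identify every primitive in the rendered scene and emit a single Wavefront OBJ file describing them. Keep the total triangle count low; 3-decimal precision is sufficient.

v 0.858 -0.396 3.447
v 1.767 0.353 4.392
v 1.341 -0.122 2.765
v 2.25 0.627 3.709
v 2.11 -2.147 3.631
v 3.019 -1.398 4.575
v 2.593 -1.873 2.948
v 3.502 -1.124 3.893
v -3.532 -3.464 -3.519
v -2.951 -3.805 -2.893
v -3.588 -2.056 -2.701
v -2.673 -3.603 -3.222
v -2.624 -3.363 -3.631
v -2.82 -3.151 -4.01
v -3.205 -3.022 -4.257
v -3.679 -3.012 -4.307
v -4.113 -3.123 -4.146
v -4.392 -3.325 -3.817
v -4.44 -3.565 -3.408
v -4.245 -3.777 -3.029
v -3.859 -3.906 -2.782
v -3.385 -3.916 -2.732
v 1.519 3.116 0.983
v 2.093 2.734 0.995
v 2.675 3.641 2.009
v 2.101 4.024 1.997
v 2.151 2.979 0.743
v 2.733 3.886 1.756
v 2.039 3.261 0.554
v 2.622 4.169 1.568
v 1.788 3.505 0.481
v 2.371 4.412 1.494
v 1.465 3.644 0.542
v 2.048 4.551 1.556
v 1.156 3.642 0.721
v 1.739 4.549 1.735
v 0.945 3.499 0.971
v 1.527 4.406 1.985
v 0.887 3.254 1.224
v 1.469 4.161 2.237
v 0.998 2.971 1.412
v 1.581 3.879 2.426
v 1.249 2.728 1.486
v 1.832 3.635 2.499
v 1.572 2.589 1.424
v 2.155 3.496 2.438
v 1.881 2.591 1.245
v 2.464 3.498 2.259
f 2 4 1
f 5 2 1
f 1 4 3
f 3 5 1
f 2 8 4
f 6 2 5
f 6 8 2
f 4 8 3
f 7 5 3
f 3 8 7
f 7 6 5
f 8 6 7
f 10 9 12
f 10 12 11
f 12 9 13
f 12 13 11
f 13 9 14
f 13 14 11
f 14 9 15
f 14 15 11
f 15 9 16
f 15 16 11
f 16 9 17
f 16 17 11
f 17 9 18
f 17 18 11
f 18 9 19
f 18 19 11
f 19 9 20
f 19 20 11
f 20 9 21
f 20 21 11
f 21 9 22
f 21 22 11
f 22 9 10
f 22 10 11
f 24 23 27
f 24 27 25
f 25 27 28
f 25 28 26
f 27 23 29
f 27 29 28
f 28 29 30
f 28 30 26
f 29 23 31
f 29 31 30
f 30 31 32
f 30 32 26
f 31 23 33
f 31 33 32
f 32 33 34
f 32 34 26
f 33 23 35
f 33 35 34
f 34 35 36
f 34 36 26
f 35 23 37
f 35 37 36
f 36 37 38
f 36 38 26
f 37 23 39
f 37 39 38
f 38 39 40
f 38 40 26
f 39 23 41
f 39 41 40
f 40 41 42
f 40 42 26
f 41 23 43
f 41 43 42
f 42 43 44
f 42 44 26
f 43 23 45
f 43 45 44
f 44 45 46
f 44 46 26
f 45 23 47
f 45 47 46
f 46 47 48
f 46 48 26
f 47 23 24
f 47 24 48
f 48 24 25
f 48 25 26



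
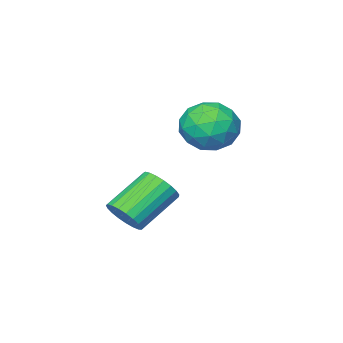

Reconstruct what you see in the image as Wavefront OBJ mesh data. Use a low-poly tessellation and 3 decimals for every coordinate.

v 2.324 0.424 1.555
v 3.083 -0.208 1.302
v 1.277 -0.852 1.598
v 2.036 -1.484 1.345
v 2.028 -1.037 2.263
v 2.675 -0.249 2.236
v 1.685 -0.811 0.664
v 2.332 -0.023 0.637
v 2.689 -0.971 0.752
v 2.9 -1.111 1.74
v 1.46 0.051 1.16
v 1.671 -0.089 2.148
v 2.795 0.22 1.425
v 1.565 -1.28 1.475
v 1.56 -1.017 2.014
v 2.006 -1.389 1.866
v 2.555 0.195 1.973
v 3.002 -0.176 1.825
v 2.381 -0.663 2.39
v 1.358 -0.884 1.075
v 1.805 -1.255 0.927
v 2.354 0.329 1.034
v 2.8 -0.043 0.886
v 1.979 -0.397 0.51
v 3.01 -0.6 0.953
v 2.395 -1.35 0.978
v 2.188 -0.954 0.578
v 2.569 -0.491 0.562
v 3.134 -0.683 1.533
v 2.519 -1.432 1.559
v 2.514 -1.17 2.098
v 2.894 -0.707 2.082
v 2.902 -1.131 1.21
v 1.841 0.372 1.341
v 1.226 -0.377 1.367
v 1.466 -0.353 0.818
v 1.846 0.11 0.802
v 1.965 0.29 1.922
v 1.35 -0.46 1.947
v 1.791 -0.569 2.338
v 2.172 -0.106 2.322
v 1.458 0.071 1.69
v 4.643 -1.64 -2.131
v 5.058 -1.69 -1.533
v 3.611 -1.669 -0.53
v 3.197 -1.62 -1.129
v 5.036 -1.389 -1.57
v 3.59 -1.369 -0.567
v 4.947 -1.132 -1.704
v 3.5 -1.112 -0.701
v 4.805 -0.963 -1.912
v 3.359 -0.942 -0.909
v 4.635 -0.911 -2.158
v 3.189 -0.89 -1.156
v 4.466 -0.985 -2.4
v 3.02 -0.964 -1.397
v 4.328 -1.172 -2.595
v 2.882 -1.152 -1.592
v 4.245 -1.44 -2.71
v 2.799 -1.42 -1.707
v 4.23 -1.743 -2.725
v 2.784 -1.723 -1.722
v 4.287 -2.028 -2.637
v 2.841 -2.008 -1.634
v 4.405 -2.246 -2.462
v 2.959 -2.226 -1.459
v 4.565 -2.359 -2.23
v 3.118 -2.339 -1.227
v 4.738 -2.348 -1.98
v 3.291 -2.328 -0.978
v 4.894 -2.215 -1.757
v 3.448 -2.194 -0.755
v 5.007 -1.982 -1.599
v 3.561 -1.961 -0.596
f 1 38 17
f 38 12 41
f 17 41 6
f 38 41 17
f 1 17 13
f 17 6 18
f 13 18 2
f 17 18 13
f 1 13 22
f 13 2 23
f 22 23 8
f 13 23 22
f 1 22 34
f 22 8 37
f 34 37 11
f 22 37 34
f 1 34 38
f 34 11 42
f 38 42 12
f 34 42 38
f 2 18 29
f 18 6 32
f 29 32 10
f 18 32 29
f 6 41 19
f 41 12 40
f 19 40 5
f 41 40 19
f 12 42 39
f 42 11 35
f 39 35 3
f 42 35 39
f 11 37 36
f 37 8 24
f 36 24 7
f 37 24 36
f 8 23 28
f 23 2 25
f 28 25 9
f 23 25 28
f 4 30 16
f 30 10 31
f 16 31 5
f 30 31 16
f 4 16 14
f 16 5 15
f 14 15 3
f 16 15 14
f 4 14 21
f 14 3 20
f 21 20 7
f 14 20 21
f 4 21 26
f 21 7 27
f 26 27 9
f 21 27 26
f 4 26 30
f 26 9 33
f 30 33 10
f 26 33 30
f 5 31 19
f 31 10 32
f 19 32 6
f 31 32 19
f 3 15 39
f 15 5 40
f 39 40 12
f 15 40 39
f 7 20 36
f 20 3 35
f 36 35 11
f 20 35 36
f 9 27 28
f 27 7 24
f 28 24 8
f 27 24 28
f 10 33 29
f 33 9 25
f 29 25 2
f 33 25 29
f 44 43 47
f 44 47 45
f 45 47 48
f 45 48 46
f 47 43 49
f 47 49 48
f 48 49 50
f 48 50 46
f 49 43 51
f 49 51 50
f 50 51 52
f 50 52 46
f 51 43 53
f 51 53 52
f 52 53 54
f 52 54 46
f 53 43 55
f 53 55 54
f 54 55 56
f 54 56 46
f 55 43 57
f 55 57 56
f 56 57 58
f 56 58 46
f 57 43 59
f 57 59 58
f 58 59 60
f 58 60 46
f 59 43 61
f 59 61 60
f 60 61 62
f 60 62 46
f 61 43 63
f 61 63 62
f 62 63 64
f 62 64 46
f 63 43 65
f 63 65 64
f 64 65 66
f 64 66 46
f 65 43 67
f 65 67 66
f 66 67 68
f 66 68 46
f 67 43 69
f 67 69 68
f 68 69 70
f 68 70 46
f 69 43 71
f 69 71 70
f 70 71 72
f 70 72 46
f 71 43 73
f 71 73 72
f 72 73 74
f 72 74 46
f 73 43 44
f 73 44 74
f 74 44 45
f 74 45 46



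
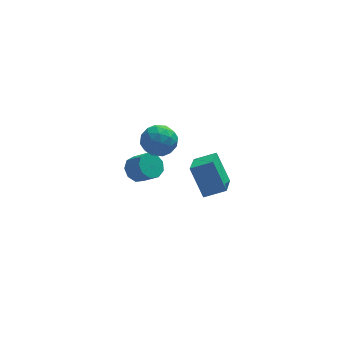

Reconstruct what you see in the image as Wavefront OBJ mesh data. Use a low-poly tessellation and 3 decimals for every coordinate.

v 0.377 -2.363 -0.211
v -0.112 -4.244 0.659
v 1.517 -2.449 0.242
v 1.028 -4.331 1.113
v 0.932 -3.229 -1.773
v 0.443 -5.111 -0.902
v 2.072 -3.316 -1.319
v 1.583 -5.197 -0.449
v -0.397 3.269 -1.99
v 0.254 2.475 -2.335
v -1.794 2.345 -2.505
v -1.143 1.551 -2.85
v -1.243 1.747 -1.789
v -0.38 2.318 -1.471
v -1.16 2.502 -3.369
v -0.297 3.073 -3.051
v -0.217 2.001 -3.187
v -0.268 1.535 -2.211
v -1.272 3.285 -2.629
v -1.323 2.819 -1.653
v 0.051 2.953 -2.117
v -1.591 1.867 -2.723
v -1.65 1.982 -2.099
v -1.267 1.516 -2.302
v -0.322 2.861 -1.61
v 0.062 2.395 -1.812
v -0.819 1.967 -1.492
v -1.602 2.425 -3.028
v -1.218 1.959 -3.23
v -0.273 3.304 -2.538
v 0.11 2.838 -2.741
v -0.721 2.853 -3.348
v 0.157 2.208 -2.821
v -0.664 1.665 -3.123
v -0.674 2.224 -3.428
v -0.167 2.559 -3.242
v 0.127 1.934 -2.247
v -0.694 1.391 -2.55
v -0.753 1.506 -1.926
v -0.246 1.842 -1.739
v -0.15 1.656 -2.748
v -0.846 3.429 -2.29
v -1.667 2.886 -2.593
v -1.294 2.978 -3.101
v -0.787 3.314 -2.914
v -0.876 3.155 -1.717
v -1.697 2.612 -2.019
v -1.373 2.261 -1.598
v -0.866 2.596 -1.412
v -1.39 3.164 -2.092
v -2.007 2.055 -4.375
v -1.358 2.081 -4.908
v -0.665 1.391 -4.099
v -1.313 1.365 -3.565
v -1.335 2.528 -4.548
v -0.641 1.838 -3.738
v -1.625 2.754 -4.107
v -0.931 2.064 -3.297
v -2.094 2.652 -3.791
v -1.401 1.962 -2.981
v -2.523 2.272 -3.748
v -1.829 1.582 -2.939
v -2.71 1.79 -3.999
v -2.016 1.1 -3.189
v -2.568 1.432 -4.425
v -1.874 0.742 -3.616
v -2.163 1.365 -4.828
v -1.47 0.675 -4.019
v -1.686 1.622 -5.019
v -0.992 0.932 -4.209
f 2 4 1
f 5 2 1
f 1 4 3
f 3 5 1
f 2 8 4
f 6 2 5
f 6 8 2
f 4 8 3
f 7 5 3
f 3 8 7
f 7 6 5
f 8 6 7
f 9 46 25
f 46 20 49
f 25 49 14
f 46 49 25
f 9 25 21
f 25 14 26
f 21 26 10
f 25 26 21
f 9 21 30
f 21 10 31
f 30 31 16
f 21 31 30
f 9 30 42
f 30 16 45
f 42 45 19
f 30 45 42
f 9 42 46
f 42 19 50
f 46 50 20
f 42 50 46
f 10 26 37
f 26 14 40
f 37 40 18
f 26 40 37
f 14 49 27
f 49 20 48
f 27 48 13
f 49 48 27
f 20 50 47
f 50 19 43
f 47 43 11
f 50 43 47
f 19 45 44
f 45 16 32
f 44 32 15
f 45 32 44
f 16 31 36
f 31 10 33
f 36 33 17
f 31 33 36
f 12 38 24
f 38 18 39
f 24 39 13
f 38 39 24
f 12 24 22
f 24 13 23
f 22 23 11
f 24 23 22
f 12 22 29
f 22 11 28
f 29 28 15
f 22 28 29
f 12 29 34
f 29 15 35
f 34 35 17
f 29 35 34
f 12 34 38
f 34 17 41
f 38 41 18
f 34 41 38
f 13 39 27
f 39 18 40
f 27 40 14
f 39 40 27
f 11 23 47
f 23 13 48
f 47 48 20
f 23 48 47
f 15 28 44
f 28 11 43
f 44 43 19
f 28 43 44
f 17 35 36
f 35 15 32
f 36 32 16
f 35 32 36
f 18 41 37
f 41 17 33
f 37 33 10
f 41 33 37
f 52 51 55
f 52 55 53
f 53 55 56
f 53 56 54
f 55 51 57
f 55 57 56
f 56 57 58
f 56 58 54
f 57 51 59
f 57 59 58
f 58 59 60
f 58 60 54
f 59 51 61
f 59 61 60
f 60 61 62
f 60 62 54
f 61 51 63
f 61 63 62
f 62 63 64
f 62 64 54
f 63 51 65
f 63 65 64
f 64 65 66
f 64 66 54
f 65 51 67
f 65 67 66
f 66 67 68
f 66 68 54
f 67 51 69
f 67 69 68
f 68 69 70
f 68 70 54
f 69 51 52
f 69 52 70
f 70 52 53
f 70 53 54



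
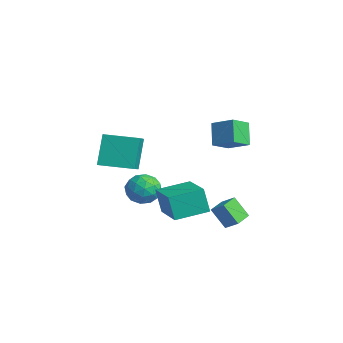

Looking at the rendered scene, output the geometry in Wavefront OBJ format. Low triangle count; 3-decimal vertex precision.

v 1.078 0.817 4.52
v 2.083 1.431 5.046
v 0.748 1.801 4.001
v 1.753 2.415 4.527
v 1.827 0.505 3.453
v 2.832 1.119 3.979
v 1.497 1.489 2.934
v 2.502 2.103 3.46
v 2.081 1.659 -1.611
v 1.516 1.176 -0.569
v 2.679 2.029 -1.116
v 2.114 1.546 -0.074
v 2.666 0.814 -1.686
v 2.101 0.331 -0.644
v 3.264 1.184 -1.191
v 2.699 0.701 -0.149
v -1.641 -3.86 1.493
v -2.271 -3.301 3.163
v -2.813 -3.184 0.824
v -3.443 -2.625 2.493
v -0.677 -2.335 1.347
v -1.307 -1.776 3.016
v -1.849 -1.659 0.677
v -2.479 -1.1 2.347
v -0.32 -1.434 0.743
v 0.459 -1.541 0.236
v -0.919 -2.659 0.084
v -0.14 -2.766 -0.423
v -0.121 -2.915 0.5
v 0.249 -2.158 0.908
v -0.709 -2.042 -0.588
v -0.339 -1.285 -0.18
v 0.218 -1.917 -0.587
v 0.582 -2.457 0.086
v -1.042 -1.743 0.234
v -0.678 -2.283 0.907
v 0.122 -1.38 0.548
v -0.582 -2.82 -0.228
v -0.571 -2.907 0.315
v -0.113 -2.971 0.017
v -0.001 -1.743 0.943
v 0.456 -1.806 0.644
v 0.116 -2.613 0.8
v -0.916 -2.394 -0.324
v -0.459 -2.457 -0.623
v -0.347 -1.229 0.303
v 0.111 -1.293 0.005
v -0.576 -1.587 -0.48
v 0.438 -1.664 -0.234
v 0.087 -2.384 -0.622
v -0.248 -1.958 -0.718
v -0.031 -1.513 -0.479
v 0.652 -1.981 0.161
v 0.3 -2.701 -0.227
v 0.311 -2.789 0.316
v 0.529 -2.344 0.556
v 0.511 -2.202 -0.323
v -0.76 -1.499 0.547
v -1.112 -2.219 0.159
v -0.989 -1.856 -0.236
v -0.771 -1.411 0.004
v -0.547 -1.816 0.942
v -0.898 -2.536 0.554
v -0.429 -2.687 0.799
v -0.212 -2.242 1.038
v -0.971 -1.998 0.643
v 2.373 -2.287 -0.078
v 2.066 -2.465 1.245
v 2.489 -0.6 0.175
v 2.182 -0.778 1.498
v 4.298 -2.482 0.342
v 3.991 -2.66 1.665
v 4.414 -0.795 0.595
v 4.107 -0.973 1.918
f 2 4 1
f 5 2 1
f 1 4 3
f 3 5 1
f 2 8 4
f 6 2 5
f 6 8 2
f 4 8 3
f 7 5 3
f 3 8 7
f 7 6 5
f 8 6 7
f 10 12 9
f 13 10 9
f 9 12 11
f 11 13 9
f 10 16 12
f 14 10 13
f 14 16 10
f 12 16 11
f 15 13 11
f 11 16 15
f 15 14 13
f 16 14 15
f 18 20 17
f 21 18 17
f 17 20 19
f 19 21 17
f 18 24 20
f 22 18 21
f 22 24 18
f 20 24 19
f 23 21 19
f 19 24 23
f 23 22 21
f 24 22 23
f 25 62 41
f 62 36 65
f 41 65 30
f 62 65 41
f 25 41 37
f 41 30 42
f 37 42 26
f 41 42 37
f 25 37 46
f 37 26 47
f 46 47 32
f 37 47 46
f 25 46 58
f 46 32 61
f 58 61 35
f 46 61 58
f 25 58 62
f 58 35 66
f 62 66 36
f 58 66 62
f 26 42 53
f 42 30 56
f 53 56 34
f 42 56 53
f 30 65 43
f 65 36 64
f 43 64 29
f 65 64 43
f 36 66 63
f 66 35 59
f 63 59 27
f 66 59 63
f 35 61 60
f 61 32 48
f 60 48 31
f 61 48 60
f 32 47 52
f 47 26 49
f 52 49 33
f 47 49 52
f 28 54 40
f 54 34 55
f 40 55 29
f 54 55 40
f 28 40 38
f 40 29 39
f 38 39 27
f 40 39 38
f 28 38 45
f 38 27 44
f 45 44 31
f 38 44 45
f 28 45 50
f 45 31 51
f 50 51 33
f 45 51 50
f 28 50 54
f 50 33 57
f 54 57 34
f 50 57 54
f 29 55 43
f 55 34 56
f 43 56 30
f 55 56 43
f 27 39 63
f 39 29 64
f 63 64 36
f 39 64 63
f 31 44 60
f 44 27 59
f 60 59 35
f 44 59 60
f 33 51 52
f 51 31 48
f 52 48 32
f 51 48 52
f 34 57 53
f 57 33 49
f 53 49 26
f 57 49 53
f 68 70 67
f 71 68 67
f 67 70 69
f 69 71 67
f 68 74 70
f 72 68 71
f 72 74 68
f 70 74 69
f 73 71 69
f 69 74 73
f 73 72 71
f 74 72 73



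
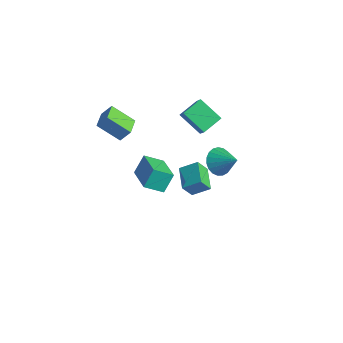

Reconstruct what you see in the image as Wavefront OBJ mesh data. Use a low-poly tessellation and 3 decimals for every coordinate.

v -1.398 1.716 2.644
v -0.52 1.303 3.762
v -1.432 2.992 3.142
v -0.554 2.579 4.26
v -0.006 2.121 1.7
v 0.872 1.708 2.818
v -0.04 3.397 2.198
v 0.838 2.984 3.316
v -1.379 -2.543 2.913
v -2.473 -3.362 3.941
v -2.197 -1.621 2.776
v -3.291 -2.44 3.804
v -0.989 -2.08 3.696
v -2.083 -2.899 4.724
v -1.807 -1.158 3.559
v -2.901 -1.977 4.587
v 2.548 1.462 1.554
v 3.098 1.632 0.811
v 3.772 1.758 2.526
v 2.952 1.987 0.887
v 2.736 2.251 1.078
v 2.488 2.378 1.352
v 2.25 2.348 1.66
v 2.064 2.164 1.95
v 1.961 1.858 2.172
v 1.96 1.485 2.287
v 2.061 1.107 2.275
v 2.246 0.791 2.138
v 2.483 0.591 1.901
v 2.732 0.542 1.603
v 2.948 0.652 1.297
v 3.096 0.902 1.035
v 3.149 1.249 0.863
v -0.597 2.039 -4.885
v -0.738 1.397 -3.868
v -1.931 2.857 -4.554
v -2.073 2.216 -3.538
v 0.093 2.904 -4.242
v -0.049 2.263 -3.226
v -1.242 3.723 -3.912
v -1.383 3.081 -2.895
v -1.21 -0.312 -2.063
v -1.819 -1.293 -1.402
v -1.293 0.47 -0.977
v -1.902 -0.511 -0.317
v 0.662 -1.029 -1.403
v 0.053 -2.01 -0.743
v 0.579 -0.247 -0.318
v -0.03 -1.228 0.343
f 2 4 1
f 5 2 1
f 1 4 3
f 3 5 1
f 2 8 4
f 6 2 5
f 6 8 2
f 4 8 3
f 7 5 3
f 3 8 7
f 7 6 5
f 8 6 7
f 10 12 9
f 13 10 9
f 9 12 11
f 11 13 9
f 10 16 12
f 14 10 13
f 14 16 10
f 12 16 11
f 15 13 11
f 11 16 15
f 15 14 13
f 16 14 15
f 18 17 20
f 18 20 19
f 20 17 21
f 20 21 19
f 21 17 22
f 21 22 19
f 22 17 23
f 22 23 19
f 23 17 24
f 23 24 19
f 24 17 25
f 24 25 19
f 25 17 26
f 25 26 19
f 26 17 27
f 26 27 19
f 27 17 28
f 27 28 19
f 28 17 29
f 28 29 19
f 29 17 30
f 29 30 19
f 30 17 31
f 30 31 19
f 31 17 32
f 31 32 19
f 32 17 33
f 32 33 19
f 33 17 18
f 33 18 19
f 35 37 34
f 38 35 34
f 34 37 36
f 36 38 34
f 35 41 37
f 39 35 38
f 39 41 35
f 37 41 36
f 40 38 36
f 36 41 40
f 40 39 38
f 41 39 40
f 43 45 42
f 46 43 42
f 42 45 44
f 44 46 42
f 43 49 45
f 47 43 46
f 47 49 43
f 45 49 44
f 48 46 44
f 44 49 48
f 48 47 46
f 49 47 48



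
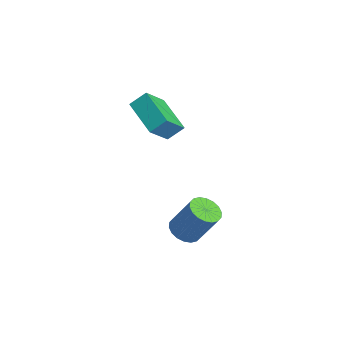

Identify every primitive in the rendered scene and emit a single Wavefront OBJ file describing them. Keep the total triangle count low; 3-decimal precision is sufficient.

v -3.909 -1.935 3.085
v -3.793 -1.197 3.719
v -4.407 -0.934 2.011
v -4.292 -0.196 2.646
v -2.048 -1.684 2.454
v -1.933 -0.946 3.089
v -2.547 -0.683 1.381
v -2.431 0.055 2.015
v -0.43 -0.698 -3.132
v -0.051 -0.13 -3.528
v 0.569 0.587 -1.904
v 0.19 0.018 -1.508
v -0.367 0.013 -3.47
v 0.253 0.73 -1.846
v -0.696 0.014 -3.345
v -0.076 0.731 -1.721
v -0.972 -0.125 -3.178
v -0.352 0.592 -1.554
v -1.141 -0.379 -3.002
v -0.521 0.338 -1.378
v -1.168 -0.695 -2.851
v -0.549 0.022 -1.228
v -1.05 -1.012 -2.756
v -0.43 -0.295 -1.133
v -0.809 -1.267 -2.736
v -0.189 -0.55 -1.112
v -0.493 -1.41 -2.794
v 0.127 -0.693 -1.17
v -0.164 -1.411 -2.919
v 0.456 -0.694 -1.295
v 0.112 -1.272 -3.086
v 0.732 -0.555 -1.462
v 0.281 -1.018 -3.262
v 0.901 -0.301 -1.638
v 0.309 -0.702 -3.412
v 0.928 0.015 -1.789
v 0.19 -0.385 -3.507
v 0.81 0.332 -1.884
f 2 4 1
f 5 2 1
f 1 4 3
f 3 5 1
f 2 8 4
f 6 2 5
f 6 8 2
f 4 8 3
f 7 5 3
f 3 8 7
f 7 6 5
f 8 6 7
f 10 9 13
f 10 13 11
f 11 13 14
f 11 14 12
f 13 9 15
f 13 15 14
f 14 15 16
f 14 16 12
f 15 9 17
f 15 17 16
f 16 17 18
f 16 18 12
f 17 9 19
f 17 19 18
f 18 19 20
f 18 20 12
f 19 9 21
f 19 21 20
f 20 21 22
f 20 22 12
f 21 9 23
f 21 23 22
f 22 23 24
f 22 24 12
f 23 9 25
f 23 25 24
f 24 25 26
f 24 26 12
f 25 9 27
f 25 27 26
f 26 27 28
f 26 28 12
f 27 9 29
f 27 29 28
f 28 29 30
f 28 30 12
f 29 9 31
f 29 31 30
f 30 31 32
f 30 32 12
f 31 9 33
f 31 33 32
f 32 33 34
f 32 34 12
f 33 9 35
f 33 35 34
f 34 35 36
f 34 36 12
f 35 9 37
f 35 37 36
f 36 37 38
f 36 38 12
f 37 9 10
f 37 10 38
f 38 10 11
f 38 11 12



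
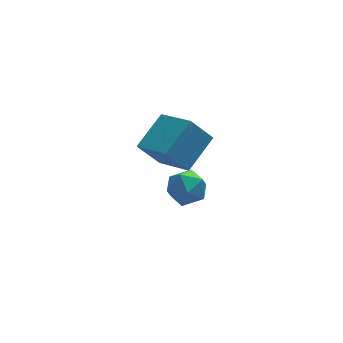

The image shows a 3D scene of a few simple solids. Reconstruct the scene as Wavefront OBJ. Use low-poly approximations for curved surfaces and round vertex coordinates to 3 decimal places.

v 1.575 2.455 -4.019
v 2.412 3.024 -3.822
v 2.048 1.356 -2.858
v 2.885 1.925 -2.661
v 1.95 2.276 -2.405
v 1.658 2.956 -3.122
v 2.802 1.424 -3.558
v 2.51 2.104 -4.275
v 3.17 2.387 -3.536
v 2.644 2.913 -2.824
v 1.816 1.467 -3.856
v 1.29 1.993 -3.144
v 0.597 -0.489 1.949
v 1.946 0.594 2.849
v -0.204 1.24 1.067
v 1.144 2.324 1.967
v 1.536 -0.664 0.753
v 2.884 0.42 1.653
v 0.734 1.066 -0.129
v 2.083 2.149 0.771
f 1 12 6
f 1 6 2
f 1 2 8
f 1 8 11
f 1 11 12
f 2 6 10
f 6 12 5
f 12 11 3
f 11 8 7
f 8 2 9
f 4 10 5
f 4 5 3
f 4 3 7
f 4 7 9
f 4 9 10
f 5 10 6
f 3 5 12
f 7 3 11
f 9 7 8
f 10 9 2
f 14 16 13
f 17 14 13
f 13 16 15
f 15 17 13
f 14 20 16
f 18 14 17
f 18 20 14
f 16 20 15
f 19 17 15
f 15 20 19
f 19 18 17
f 20 18 19



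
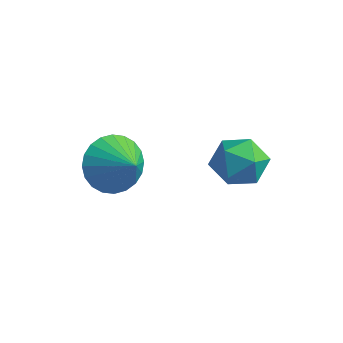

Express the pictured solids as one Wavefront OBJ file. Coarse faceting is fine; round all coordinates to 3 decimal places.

v 1.451 -0.313 -1.428
v 1.914 -0.204 -0.697
v 0.746 -1.376 -0.823
v 1.209 -1.267 -0.092
v 0.629 -0.662 -0.335
v 1.065 -0.005 -0.708
v 1.595 -1.575 -0.812
v 2.031 -0.918 -1.185
v 2.004 -0.984 -0.316
v 1.406 -0.42 -0.021
v 1.254 -1.16 -1.499
v 0.656 -0.596 -1.204
v -1.952 -2.151 -1.756
v -1.508 -1.482 -2.318
v -0.928 -2.349 -1.184
v -1.629 -1.266 -2.027
v -1.8 -1.185 -1.694
v -1.993 -1.251 -1.371
v -2.18 -1.453 -1.107
v -2.333 -1.762 -0.941
v -2.427 -2.131 -0.899
v -2.449 -2.502 -0.988
v -2.396 -2.82 -1.194
v -2.275 -3.036 -1.485
v -2.105 -3.117 -1.818
v -1.911 -3.051 -2.141
v -1.724 -2.848 -2.406
v -1.572 -2.539 -2.572
v -1.477 -2.171 -2.613
v -1.455 -1.8 -2.524
f 1 12 6
f 1 6 2
f 1 2 8
f 1 8 11
f 1 11 12
f 2 6 10
f 6 12 5
f 12 11 3
f 11 8 7
f 8 2 9
f 4 10 5
f 4 5 3
f 4 3 7
f 4 7 9
f 4 9 10
f 5 10 6
f 3 5 12
f 7 3 11
f 9 7 8
f 10 9 2
f 14 13 16
f 14 16 15
f 16 13 17
f 16 17 15
f 17 13 18
f 17 18 15
f 18 13 19
f 18 19 15
f 19 13 20
f 19 20 15
f 20 13 21
f 20 21 15
f 21 13 22
f 21 22 15
f 22 13 23
f 22 23 15
f 23 13 24
f 23 24 15
f 24 13 25
f 24 25 15
f 25 13 26
f 25 26 15
f 26 13 27
f 26 27 15
f 27 13 28
f 27 28 15
f 28 13 29
f 28 29 15
f 29 13 30
f 29 30 15
f 30 13 14
f 30 14 15



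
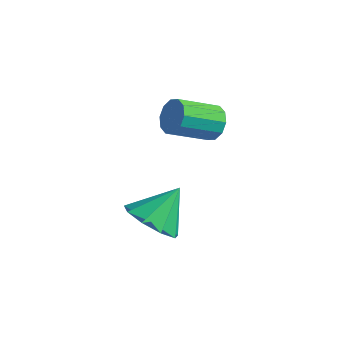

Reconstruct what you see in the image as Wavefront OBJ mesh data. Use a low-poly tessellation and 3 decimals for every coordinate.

v 3.232 -1.512 -0.274
v 4.041 -1.497 -0.459
v 3.428 -0.668 0.654
v 3.766 -1.102 -0.76
v 3.241 -0.899 -0.834
v 2.712 -0.983 -0.646
v 2.426 -1.314 -0.284
v 2.518 -1.739 0.082
v 2.944 -2.057 0.282
v 3.504 -2.12 0.221
v 3.938 -1.899 -0.071
v 3.306 0.704 2.311
v 3.561 0.848 2.777
v 3.089 -0.18 3.354
v 2.834 -0.324 2.889
v 3.253 0.99 2.778
v 2.78 -0.037 3.355
v 2.965 1.023 2.601
v 2.492 -0.004 3.178
v 2.807 0.934 2.313
v 2.334 -0.093 2.89
v 2.84 0.757 2.025
v 2.367 -0.271 2.602
v 3.051 0.56 1.846
v 2.579 -0.468 2.423
v 3.36 0.417 1.845
v 2.887 -0.61 2.422
v 3.648 0.384 2.022
v 3.175 -0.643 2.599
v 3.806 0.473 2.31
v 3.333 -0.554 2.887
v 3.773 0.651 2.598
v 3.3 -0.377 3.175
f 2 1 4
f 2 4 3
f 4 1 5
f 4 5 3
f 5 1 6
f 5 6 3
f 6 1 7
f 6 7 3
f 7 1 8
f 7 8 3
f 8 1 9
f 8 9 3
f 9 1 10
f 9 10 3
f 10 1 11
f 10 11 3
f 11 1 2
f 11 2 3
f 13 12 16
f 13 16 14
f 14 16 17
f 14 17 15
f 16 12 18
f 16 18 17
f 17 18 19
f 17 19 15
f 18 12 20
f 18 20 19
f 19 20 21
f 19 21 15
f 20 12 22
f 20 22 21
f 21 22 23
f 21 23 15
f 22 12 24
f 22 24 23
f 23 24 25
f 23 25 15
f 24 12 26
f 24 26 25
f 25 26 27
f 25 27 15
f 26 12 28
f 26 28 27
f 27 28 29
f 27 29 15
f 28 12 30
f 28 30 29
f 29 30 31
f 29 31 15
f 30 12 32
f 30 32 31
f 31 32 33
f 31 33 15
f 32 12 13
f 32 13 33
f 33 13 14
f 33 14 15



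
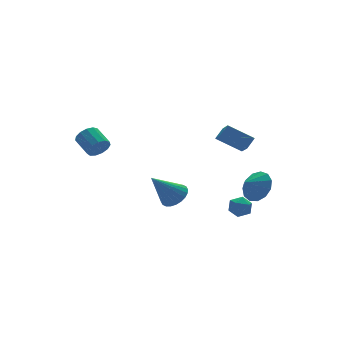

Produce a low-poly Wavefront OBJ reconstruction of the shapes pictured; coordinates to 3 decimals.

v 3.333 -2.976 2.679
v 2.251 -2.002 3.498
v 3.799 -1.728 1.811
v 2.718 -0.754 2.63
v 3.902 -2.806 3.23
v 2.821 -1.832 4.049
v 4.369 -1.558 2.362
v 3.287 -0.584 3.181
v -2.598 2.566 1.779
v -2.022 2.422 2.204
v -2.126 3.61 2.747
v -2.702 3.754 2.321
v -1.873 2.592 1.861
v -1.977 3.78 2.403
v -1.954 2.754 1.491
v -2.058 3.942 2.034
v -2.239 2.856 1.213
v -2.343 4.044 1.756
v -2.638 2.866 1.114
v -2.742 4.054 1.657
v -3.025 2.781 1.227
v -3.129 3.969 1.769
v -3.276 2.627 1.514
v -3.38 3.815 2.057
v -3.311 2.455 1.886
v -3.415 3.642 2.429
v -3.121 2.317 2.223
v -3.225 3.505 2.766
v -2.764 2.259 2.42
v -2.868 3.447 2.962
v -2.355 2.298 2.412
v -2.459 3.486 2.955
v 2.717 -2.467 -1.984
v 3.348 -2.818 -2.132
v 2.492 -3.242 -1.108
v 3.123 -3.593 -1.256
v 3.136 -2.917 -0.964
v 3.276 -2.438 -1.505
v 2.564 -3.622 -1.735
v 2.704 -3.143 -2.276
v 3.253 -3.531 -1.978
v 3.607 -3.095 -1.501
v 2.233 -2.965 -1.739
v 2.587 -2.529 -1.262
v 3.396 -3.916 0.212
v 3.865 -4.592 0.849
v 2.544 -3.984 0.768
v 3.967 -4.059 1.07
v 3.887 -3.481 1.019
v 3.652 -3.041 0.712
v 3.336 -2.879 0.246
v 3.039 -3.046 -0.231
v 2.855 -3.49 -0.567
v 2.843 -4.069 -0.655
v 3.007 -4.599 -0.468
v 3.294 -4.913 -0.065
v 3.614 -4.911 0.426
v -0.065 -1.193 -0.812
v 0.348 -1.869 -0.429
v -1.415 -1.087 0.832
v 0.524 -1.602 -0.302
v 0.61 -1.274 -0.253
v 0.593 -0.932 -0.289
v 0.476 -0.631 -0.404
v 0.276 -0.415 -0.581
v 0.025 -0.317 -0.794
v -0.24 -0.353 -1.009
v -0.478 -0.517 -1.195
v -0.654 -0.783 -1.322
v -0.74 -1.112 -1.371
v -0.723 -1.453 -1.336
v -0.606 -1.754 -1.22
v -0.406 -1.97 -1.043
v -0.155 -2.068 -0.83
v 0.11 -2.032 -0.615
f 2 4 1
f 5 2 1
f 1 4 3
f 3 5 1
f 2 8 4
f 6 2 5
f 6 8 2
f 4 8 3
f 7 5 3
f 3 8 7
f 7 6 5
f 8 6 7
f 10 9 13
f 10 13 11
f 11 13 14
f 11 14 12
f 13 9 15
f 13 15 14
f 14 15 16
f 14 16 12
f 15 9 17
f 15 17 16
f 16 17 18
f 16 18 12
f 17 9 19
f 17 19 18
f 18 19 20
f 18 20 12
f 19 9 21
f 19 21 20
f 20 21 22
f 20 22 12
f 21 9 23
f 21 23 22
f 22 23 24
f 22 24 12
f 23 9 25
f 23 25 24
f 24 25 26
f 24 26 12
f 25 9 27
f 25 27 26
f 26 27 28
f 26 28 12
f 27 9 29
f 27 29 28
f 28 29 30
f 28 30 12
f 29 9 31
f 29 31 30
f 30 31 32
f 30 32 12
f 31 9 10
f 31 10 32
f 32 10 11
f 32 11 12
f 33 44 38
f 33 38 34
f 33 34 40
f 33 40 43
f 33 43 44
f 34 38 42
f 38 44 37
f 44 43 35
f 43 40 39
f 40 34 41
f 36 42 37
f 36 37 35
f 36 35 39
f 36 39 41
f 36 41 42
f 37 42 38
f 35 37 44
f 39 35 43
f 41 39 40
f 42 41 34
f 46 45 48
f 46 48 47
f 48 45 49
f 48 49 47
f 49 45 50
f 49 50 47
f 50 45 51
f 50 51 47
f 51 45 52
f 51 52 47
f 52 45 53
f 52 53 47
f 53 45 54
f 53 54 47
f 54 45 55
f 54 55 47
f 55 45 56
f 55 56 47
f 56 45 57
f 56 57 47
f 57 45 46
f 57 46 47
f 59 58 61
f 59 61 60
f 61 58 62
f 61 62 60
f 62 58 63
f 62 63 60
f 63 58 64
f 63 64 60
f 64 58 65
f 64 65 60
f 65 58 66
f 65 66 60
f 66 58 67
f 66 67 60
f 67 58 68
f 67 68 60
f 68 58 69
f 68 69 60
f 69 58 70
f 69 70 60
f 70 58 71
f 70 71 60
f 71 58 72
f 71 72 60
f 72 58 73
f 72 73 60
f 73 58 74
f 73 74 60
f 74 58 75
f 74 75 60
f 75 58 59
f 75 59 60



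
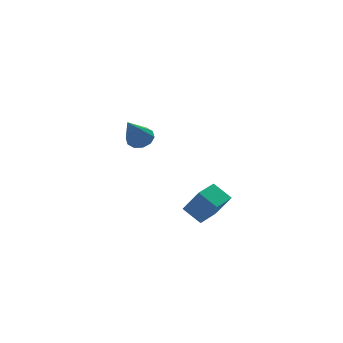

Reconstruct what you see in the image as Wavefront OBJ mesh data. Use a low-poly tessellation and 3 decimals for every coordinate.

v -0.429 2.669 0.112
v 0.243 2.667 0.487
v -1.371 1.731 1.788
v 0.019 3.074 0.59
v -0.376 3.327 0.509
v -0.792 3.328 0.277
v -1.068 3.078 -0.019
v -1.101 2.672 -0.264
v -0.877 2.265 -0.366
v -0.482 2.012 -0.286
v -0.067 2.01 -0.054
v 0.21 2.26 0.242
v -0.142 -3.442 -1.996
v 0.408 -4.212 -0.583
v 0.902 -2.619 -1.954
v 1.452 -3.388 -0.541
v 0.508 -4.232 -2.679
v 1.058 -5.001 -1.266
v 1.552 -3.408 -2.637
v 2.102 -4.178 -1.224
f 2 1 4
f 2 4 3
f 4 1 5
f 4 5 3
f 5 1 6
f 5 6 3
f 6 1 7
f 6 7 3
f 7 1 8
f 7 8 3
f 8 1 9
f 8 9 3
f 9 1 10
f 9 10 3
f 10 1 11
f 10 11 3
f 11 1 12
f 11 12 3
f 12 1 2
f 12 2 3
f 14 16 13
f 17 14 13
f 13 16 15
f 15 17 13
f 14 20 16
f 18 14 17
f 18 20 14
f 16 20 15
f 19 17 15
f 15 20 19
f 19 18 17
f 20 18 19



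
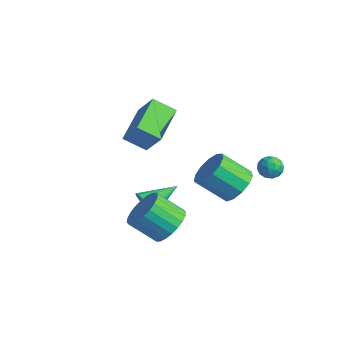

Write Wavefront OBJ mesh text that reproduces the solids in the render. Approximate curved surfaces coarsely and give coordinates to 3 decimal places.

v 1.694 -3.419 -0.995
v 2.601 -3.606 -0.479
v 1.793 -4.569 0.59
v 0.886 -4.381 0.075
v 2.463 -3.27 -0.281
v 1.656 -4.233 0.789
v 2.208 -2.957 -0.191
v 1.401 -3.92 0.878
v 1.875 -2.714 -0.224
v 1.068 -3.677 0.846
v 1.514 -2.578 -0.374
v 0.707 -3.541 0.696
v 1.181 -2.571 -0.618
v 0.374 -3.534 0.451
v 0.926 -2.692 -0.92
v 0.118 -3.655 0.149
v 0.787 -2.924 -1.233
v -0.02 -3.887 -0.164
v 0.787 -3.231 -1.51
v -0.021 -4.194 -0.441
v 0.924 -3.567 -1.709
v 0.117 -4.53 -0.639
v 1.179 -3.88 -1.798
v 0.372 -4.843 -0.729
v 1.512 -4.123 -1.766
v 0.705 -5.086 -0.696
v 1.873 -4.259 -1.616
v 1.066 -5.222 -0.546
v 2.206 -4.266 -1.371
v 1.399 -5.229 -0.302
v 2.462 -4.145 -1.069
v 1.654 -5.108 0
v 2.6 -3.913 -0.756
v 1.793 -4.876 0.313
v 2.055 2.499 0.961
v 2.399 2.025 0.651
v 1.401 1.755 1.369
v 1.745 1.281 1.059
v 2.018 1.613 1.563
v 2.423 2.073 1.311
v 1.377 1.707 0.709
v 1.782 2.167 0.457
v 1.98 1.536 0.495
v 2.376 1.478 1.023
v 1.424 2.302 0.997
v 1.82 2.244 1.525
v 2.285 2.327 0.77
v 1.515 1.453 1.25
v 1.676 1.647 1.546
v 1.878 1.369 1.364
v 2.298 2.355 1.158
v 2.501 2.077 0.976
v 2.277 1.834 1.512
v 1.299 1.703 1.044
v 1.502 1.425 0.862
v 1.922 2.411 0.656
v 2.124 2.133 0.474
v 1.523 1.946 0.508
v 2.241 1.762 0.496
v 1.856 1.324 0.736
v 1.64 1.575 0.53
v 1.878 1.845 0.382
v 2.473 1.727 0.806
v 2.089 1.29 1.046
v 2.249 1.485 1.343
v 2.487 1.755 1.194
v 2.227 1.44 0.715
v 1.711 2.49 0.974
v 1.327 2.053 1.214
v 1.313 2.025 0.826
v 1.551 2.295 0.677
v 1.944 2.456 1.284
v 1.559 2.018 1.524
v 1.922 1.935 1.638
v 2.16 2.205 1.49
v 1.573 2.34 1.305
v -1.448 -2.767 -1.794
v -1.146 -2.503 -2.475
v -1.332 -1.073 -1.086
v -1.469 -2.461 -2.522
v -1.787 -2.473 -2.444
v -2.047 -2.535 -2.253
v -2.204 -2.637 -1.982
v -2.229 -2.762 -1.68
v -2.119 -2.888 -1.397
v -1.894 -2.993 -1.182
v -1.591 -3.059 -1.074
v -1.263 -3.074 -1.09
v -0.967 -3.037 -1.228
v -0.754 -2.952 -1.464
v -0.661 -2.836 -1.756
v -0.704 -2.708 -2.056
v -0.876 -2.59 -2.31
v -3.376 -2.782 1.684
v -4.591 -1.153 2.415
v -2.652 -1.929 0.985
v -3.866 -0.299 1.716
v -2.374 -2.601 2.944
v -3.588 -0.971 3.675
v -1.649 -1.747 2.245
v -2.864 -0.118 2.976
v 0.95 0.764 -0.425
v 1.674 0.033 -0.576
v 0.835 -1.035 0.575
v 0.11 -0.304 0.725
v 1.863 0.364 -0.13
v 1.024 -0.704 1.02
v 1.762 0.822 0.221
v 0.923 -0.246 1.372
v 1.403 1.261 0.367
v 0.564 0.193 1.518
v 0.9 1.543 0.262
v 0.061 0.475 1.413
v 0.413 1.577 -0.062
v -0.426 0.509 1.089
v 0.096 1.353 -0.501
v -0.743 0.285 0.65
v 0.05 0.942 -0.916
v -0.789 -0.126 0.235
v 0.29 0.475 -1.175
v -0.55 -0.593 -0.025
v 0.739 0.099 -1.196
v -0.1 -0.969 -0.046
v 1.255 -0.066 -0.973
v 0.416 -1.134 0.178
f 2 1 5
f 2 5 3
f 3 5 6
f 3 6 4
f 5 1 7
f 5 7 6
f 6 7 8
f 6 8 4
f 7 1 9
f 7 9 8
f 8 9 10
f 8 10 4
f 9 1 11
f 9 11 10
f 10 11 12
f 10 12 4
f 11 1 13
f 11 13 12
f 12 13 14
f 12 14 4
f 13 1 15
f 13 15 14
f 14 15 16
f 14 16 4
f 15 1 17
f 15 17 16
f 16 17 18
f 16 18 4
f 17 1 19
f 17 19 18
f 18 19 20
f 18 20 4
f 19 1 21
f 19 21 20
f 20 21 22
f 20 22 4
f 21 1 23
f 21 23 22
f 22 23 24
f 22 24 4
f 23 1 25
f 23 25 24
f 24 25 26
f 24 26 4
f 25 1 27
f 25 27 26
f 26 27 28
f 26 28 4
f 27 1 29
f 27 29 28
f 28 29 30
f 28 30 4
f 29 1 31
f 29 31 30
f 30 31 32
f 30 32 4
f 31 1 33
f 31 33 32
f 32 33 34
f 32 34 4
f 33 1 2
f 33 2 34
f 34 2 3
f 34 3 4
f 35 72 51
f 72 46 75
f 51 75 40
f 72 75 51
f 35 51 47
f 51 40 52
f 47 52 36
f 51 52 47
f 35 47 56
f 47 36 57
f 56 57 42
f 47 57 56
f 35 56 68
f 56 42 71
f 68 71 45
f 56 71 68
f 35 68 72
f 68 45 76
f 72 76 46
f 68 76 72
f 36 52 63
f 52 40 66
f 63 66 44
f 52 66 63
f 40 75 53
f 75 46 74
f 53 74 39
f 75 74 53
f 46 76 73
f 76 45 69
f 73 69 37
f 76 69 73
f 45 71 70
f 71 42 58
f 70 58 41
f 71 58 70
f 42 57 62
f 57 36 59
f 62 59 43
f 57 59 62
f 38 64 50
f 64 44 65
f 50 65 39
f 64 65 50
f 38 50 48
f 50 39 49
f 48 49 37
f 50 49 48
f 38 48 55
f 48 37 54
f 55 54 41
f 48 54 55
f 38 55 60
f 55 41 61
f 60 61 43
f 55 61 60
f 38 60 64
f 60 43 67
f 64 67 44
f 60 67 64
f 39 65 53
f 65 44 66
f 53 66 40
f 65 66 53
f 37 49 73
f 49 39 74
f 73 74 46
f 49 74 73
f 41 54 70
f 54 37 69
f 70 69 45
f 54 69 70
f 43 61 62
f 61 41 58
f 62 58 42
f 61 58 62
f 44 67 63
f 67 43 59
f 63 59 36
f 67 59 63
f 78 77 80
f 78 80 79
f 80 77 81
f 80 81 79
f 81 77 82
f 81 82 79
f 82 77 83
f 82 83 79
f 83 77 84
f 83 84 79
f 84 77 85
f 84 85 79
f 85 77 86
f 85 86 79
f 86 77 87
f 86 87 79
f 87 77 88
f 87 88 79
f 88 77 89
f 88 89 79
f 89 77 90
f 89 90 79
f 90 77 91
f 90 91 79
f 91 77 92
f 91 92 79
f 92 77 93
f 92 93 79
f 93 77 78
f 93 78 79
f 95 97 94
f 98 95 94
f 94 97 96
f 96 98 94
f 95 101 97
f 99 95 98
f 99 101 95
f 97 101 96
f 100 98 96
f 96 101 100
f 100 99 98
f 101 99 100
f 103 102 106
f 103 106 104
f 104 106 107
f 104 107 105
f 106 102 108
f 106 108 107
f 107 108 109
f 107 109 105
f 108 102 110
f 108 110 109
f 109 110 111
f 109 111 105
f 110 102 112
f 110 112 111
f 111 112 113
f 111 113 105
f 112 102 114
f 112 114 113
f 113 114 115
f 113 115 105
f 114 102 116
f 114 116 115
f 115 116 117
f 115 117 105
f 116 102 118
f 116 118 117
f 117 118 119
f 117 119 105
f 118 102 120
f 118 120 119
f 119 120 121
f 119 121 105
f 120 102 122
f 120 122 121
f 121 122 123
f 121 123 105
f 122 102 124
f 122 124 123
f 123 124 125
f 123 125 105
f 124 102 103
f 124 103 125
f 125 103 104
f 125 104 105

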